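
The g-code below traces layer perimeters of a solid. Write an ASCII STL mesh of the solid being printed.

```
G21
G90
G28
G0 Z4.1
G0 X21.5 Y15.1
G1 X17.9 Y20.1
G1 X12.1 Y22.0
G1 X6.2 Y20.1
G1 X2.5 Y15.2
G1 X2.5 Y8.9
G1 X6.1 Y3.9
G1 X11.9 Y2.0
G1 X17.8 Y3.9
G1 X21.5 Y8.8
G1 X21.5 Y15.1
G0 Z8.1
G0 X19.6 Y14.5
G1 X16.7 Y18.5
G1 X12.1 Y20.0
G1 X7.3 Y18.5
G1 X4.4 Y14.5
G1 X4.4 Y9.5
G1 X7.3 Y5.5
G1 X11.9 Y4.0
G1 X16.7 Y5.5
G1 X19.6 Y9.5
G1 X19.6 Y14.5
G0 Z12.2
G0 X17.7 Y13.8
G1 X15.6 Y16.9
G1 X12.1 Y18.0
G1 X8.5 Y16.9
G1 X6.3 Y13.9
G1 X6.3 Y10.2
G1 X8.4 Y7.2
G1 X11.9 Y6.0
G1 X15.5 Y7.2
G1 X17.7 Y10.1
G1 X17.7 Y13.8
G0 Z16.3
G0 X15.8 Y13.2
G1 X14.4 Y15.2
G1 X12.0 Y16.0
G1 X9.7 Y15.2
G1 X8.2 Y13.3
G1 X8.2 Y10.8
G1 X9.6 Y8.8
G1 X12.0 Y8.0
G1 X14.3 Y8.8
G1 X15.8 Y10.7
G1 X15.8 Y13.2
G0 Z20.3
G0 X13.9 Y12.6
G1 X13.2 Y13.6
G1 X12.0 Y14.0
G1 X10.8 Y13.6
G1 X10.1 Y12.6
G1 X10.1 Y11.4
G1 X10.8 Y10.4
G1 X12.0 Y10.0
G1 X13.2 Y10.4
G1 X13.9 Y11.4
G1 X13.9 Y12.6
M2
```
solid part
  facet normal 0.0000 0.0000 -1.0000
    outer loop
      vertex 12.1 24.0 0.0
      vertex 19.1 21.7 0.0
      vertex 23.4 15.7 0.0
    endloop
  endfacet
  facet normal 0.0000 0.0000 -1.0000
    outer loop
      vertex 5.0 21.7 0.0
      vertex 12.1 24.0 0.0
      vertex 23.4 15.7 0.0
    endloop
  endfacet
  facet normal 0.0000 0.0000 -1.0000
    outer loop
      vertex 0.6 15.8 0.0
      vertex 5.0 21.7 0.0
      vertex 23.4 15.7 0.0
    endloop
  endfacet
  facet normal 0.0000 0.0000 -1.0000
    outer loop
      vertex 0.6 8.3 0.0
      vertex 0.6 15.8 0.0
      vertex 23.4 15.7 0.0
    endloop
  endfacet
  facet normal 0.0000 0.0000 -1.0000
    outer loop
      vertex 4.9 2.3 0.0
      vertex 0.6 8.3 0.0
      vertex 23.4 15.7 0.0
    endloop
  endfacet
  facet normal 0.0000 0.0000 -1.0000
    outer loop
      vertex 11.9 0.0 0.0
      vertex 4.9 2.3 0.0
      vertex 23.4 15.7 0.0
    endloop
  endfacet
  facet normal 0.0000 0.0000 -1.0000
    outer loop
      vertex 19.0 2.3 0.0
      vertex 11.9 0.0 0.0
      vertex 23.4 15.7 0.0
    endloop
  endfacet
  facet normal 0.0000 0.0000 -1.0000
    outer loop
      vertex 23.4 8.2 0.0
      vertex 19.0 2.3 0.0
      vertex 23.4 15.7 0.0
    endloop
  endfacet
  facet normal 0.7362 0.5276 0.4239
    outer loop
      vertex 23.4 15.7 0.0
      vertex 19.1 21.7 0.0
      vertex 12.0 12.0 24.4
    endloop
  endfacet
  facet normal 0.2827 0.8603 0.4243
    outer loop
      vertex 19.1 21.7 0.0
      vertex 12.1 24.0 0.0
      vertex 12.0 12.0 24.4
    endloop
  endfacet
  facet normal -0.2793 0.8621 0.4228
    outer loop
      vertex 12.1 24.0 0.0
      vertex 5.0 21.7 0.0
      vertex 12.0 12.0 24.4
    endloop
  endfacet
  facet normal -0.7262 0.5415 0.4236
    outer loop
      vertex 5.0 21.7 0.0
      vertex 0.6 15.8 0.0
      vertex 12.0 12.0 24.4
    endloop
  endfacet
  facet normal -0.9060 0.0000 0.4233
    outer loop
      vertex 0.6 15.8 0.0
      vertex 0.6 8.3 0.0
      vertex 12.0 12.0 24.4
    endloop
  endfacet
  facet normal -0.7362 -0.5276 0.4239
    outer loop
      vertex 0.6 8.3 0.0
      vertex 4.9 2.3 0.0
      vertex 12.0 12.0 24.4
    endloop
  endfacet
  facet normal -0.2827 -0.8603 0.4243
    outer loop
      vertex 4.9 2.3 0.0
      vertex 11.9 0.0 0.0
      vertex 12.0 12.0 24.4
    endloop
  endfacet
  facet normal 0.2793 -0.8621 0.4228
    outer loop
      vertex 11.9 0.0 0.0
      vertex 19.0 2.3 0.0
      vertex 12.0 12.0 24.4
    endloop
  endfacet
  facet normal 0.7262 -0.5415 0.4236
    outer loop
      vertex 19.0 2.3 0.0
      vertex 23.4 8.2 0.0
      vertex 12.0 12.0 24.4
    endloop
  endfacet
  facet normal 0.9060 0.0000 0.4233
    outer loop
      vertex 23.4 8.2 0.0
      vertex 23.4 15.7 0.0
      vertex 12.0 12.0 24.4
    endloop
  endfacet
endsolid part

The G0 Z moves step by Δz≈4.1 mm. The G1 loops shrink linearly with z, so the solid tapers from its base footprint up to z≈24.4. Closing with a flat bottom cap and the tapered top and triangulating gives 18 facets — a regular 10-sided pyramid, base circumscribed radius ≈ 12 mm, apex at z ≈ 24.4 mm.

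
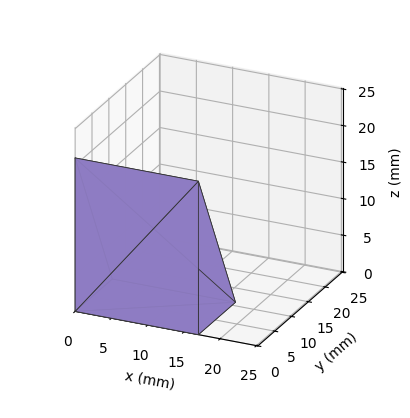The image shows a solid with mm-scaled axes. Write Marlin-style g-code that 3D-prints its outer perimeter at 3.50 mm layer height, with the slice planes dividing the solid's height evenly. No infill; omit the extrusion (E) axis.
Reading the render: the shape is a wedge (ramp): 17 × 11 mm base, rising to 21 mm along the y=0 edge and sloping linearly to z=0 at y=11 (dimensions read to the nearest mm from the axis ticks). For the g-code, the solid's height is divided into equal slices at the stated Δz and each level perimeter traced with G1 moves after a G0 lift.

; perimeter-only toolpath
G21 ; units = mm
G90 ; absolute positioning
G28 ; home
; layer 1
G0 Z3.50
G0 X0.00 Y0.00
G1 X17.00 Y0.00
G1 X17.00 Y9.17
G1 X0.00 Y9.17
G1 X0.00 Y0.00
; layer 2
G0 Z7.00
G0 X0.00 Y0.00
G1 X17.00 Y0.00
G1 X17.00 Y7.33
G1 X0.00 Y7.33
G1 X0.00 Y0.00
; layer 3
G0 Z10.50
G0 X0.00 Y0.00
G1 X17.00 Y0.00
G1 X17.00 Y5.50
G1 X0.00 Y5.50
G1 X0.00 Y0.00
; layer 4
G0 Z14.00
G0 X0.00 Y0.00
G1 X17.00 Y0.00
G1 X17.00 Y3.67
G1 X0.00 Y3.67
G1 X0.00 Y0.00
; layer 5
G0 Z17.50
G0 X0.00 Y0.00
G1 X17.00 Y0.00
G1 X17.00 Y1.83
G1 X0.00 Y1.83
G1 X0.00 Y0.00
M2 ; end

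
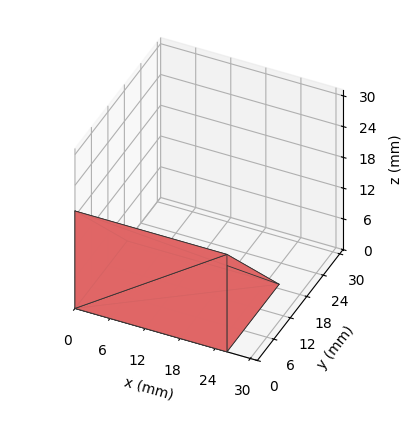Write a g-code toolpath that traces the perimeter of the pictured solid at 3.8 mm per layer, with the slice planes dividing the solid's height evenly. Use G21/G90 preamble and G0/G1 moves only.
Reading the render: the shape is a wedge (ramp): 26 × 19 mm base, rising to 19 mm along the y=0 edge and sloping linearly to z=0 at y=19 (dimensions read to the nearest mm from the axis ticks). For the g-code, the solid's height is divided into equal slices at the stated Δz and each level perimeter traced with G1 moves after a G0 lift.

; perimeter-only toolpath
G21 ; units = mm
G90 ; absolute positioning
G28 ; home
; layer 1
G0 Z3.8
G0 X0.0 Y0.0
G1 X26.0 Y0.0
G1 X26.0 Y15.2
G1 X0.0 Y15.2
G1 X0.0 Y0.0
; layer 2
G0 Z7.6
G0 X0.0 Y0.0
G1 X26.0 Y0.0
G1 X26.0 Y11.4
G1 X0.0 Y11.4
G1 X0.0 Y0.0
; layer 3
G0 Z11.4
G0 X0.0 Y0.0
G1 X26.0 Y0.0
G1 X26.0 Y7.6
G1 X0.0 Y7.6
G1 X0.0 Y0.0
; layer 4
G0 Z15.2
G0 X0.0 Y0.0
G1 X26.0 Y0.0
G1 X26.0 Y3.8
G1 X0.0 Y3.8
G1 X0.0 Y0.0
M2 ; end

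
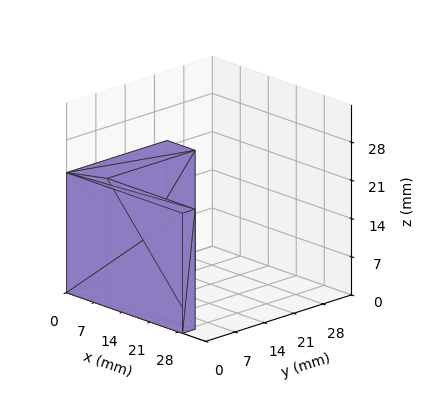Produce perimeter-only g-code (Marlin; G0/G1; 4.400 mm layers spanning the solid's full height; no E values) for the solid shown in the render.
Reading the render: the shape is an L-shaped prism: outer 29 × 24 mm, arm thicknesses ≈ 3 mm (horizontal) and 7 mm (vertical), extruded 22 mm in z (dimensions read to the nearest mm from the axis ticks). For the g-code, the solid's height is divided into equal slices at the stated Δz and each level perimeter traced with G1 moves after a G0 lift.

; perimeter-only toolpath
G21 ; units = mm
G90 ; absolute positioning
G28 ; home
; layer 1
G0 Z4.400
G0 X0.000 Y0.000
G1 X29.000 Y0.000
G1 X29.000 Y3.000
G1 X7.000 Y3.000
G1 X7.000 Y24.000
G1 X0.000 Y24.000
G1 X0.000 Y0.000
; layer 2
G0 Z8.800
G0 X0.000 Y0.000
G1 X29.000 Y0.000
G1 X29.000 Y3.000
G1 X7.000 Y3.000
G1 X7.000 Y24.000
G1 X0.000 Y24.000
G1 X0.000 Y0.000
; layer 3
G0 Z13.200
G0 X0.000 Y0.000
G1 X29.000 Y0.000
G1 X29.000 Y3.000
G1 X7.000 Y3.000
G1 X7.000 Y24.000
G1 X0.000 Y24.000
G1 X0.000 Y0.000
; layer 4
G0 Z17.600
G0 X0.000 Y0.000
G1 X29.000 Y0.000
G1 X29.000 Y3.000
G1 X7.000 Y3.000
G1 X7.000 Y24.000
G1 X0.000 Y24.000
G1 X0.000 Y0.000
; layer 5
G0 Z22.000
G0 X0.000 Y0.000
G1 X29.000 Y0.000
G1 X29.000 Y3.000
G1 X7.000 Y3.000
G1 X7.000 Y24.000
G1 X0.000 Y24.000
G1 X0.000 Y0.000
M2 ; end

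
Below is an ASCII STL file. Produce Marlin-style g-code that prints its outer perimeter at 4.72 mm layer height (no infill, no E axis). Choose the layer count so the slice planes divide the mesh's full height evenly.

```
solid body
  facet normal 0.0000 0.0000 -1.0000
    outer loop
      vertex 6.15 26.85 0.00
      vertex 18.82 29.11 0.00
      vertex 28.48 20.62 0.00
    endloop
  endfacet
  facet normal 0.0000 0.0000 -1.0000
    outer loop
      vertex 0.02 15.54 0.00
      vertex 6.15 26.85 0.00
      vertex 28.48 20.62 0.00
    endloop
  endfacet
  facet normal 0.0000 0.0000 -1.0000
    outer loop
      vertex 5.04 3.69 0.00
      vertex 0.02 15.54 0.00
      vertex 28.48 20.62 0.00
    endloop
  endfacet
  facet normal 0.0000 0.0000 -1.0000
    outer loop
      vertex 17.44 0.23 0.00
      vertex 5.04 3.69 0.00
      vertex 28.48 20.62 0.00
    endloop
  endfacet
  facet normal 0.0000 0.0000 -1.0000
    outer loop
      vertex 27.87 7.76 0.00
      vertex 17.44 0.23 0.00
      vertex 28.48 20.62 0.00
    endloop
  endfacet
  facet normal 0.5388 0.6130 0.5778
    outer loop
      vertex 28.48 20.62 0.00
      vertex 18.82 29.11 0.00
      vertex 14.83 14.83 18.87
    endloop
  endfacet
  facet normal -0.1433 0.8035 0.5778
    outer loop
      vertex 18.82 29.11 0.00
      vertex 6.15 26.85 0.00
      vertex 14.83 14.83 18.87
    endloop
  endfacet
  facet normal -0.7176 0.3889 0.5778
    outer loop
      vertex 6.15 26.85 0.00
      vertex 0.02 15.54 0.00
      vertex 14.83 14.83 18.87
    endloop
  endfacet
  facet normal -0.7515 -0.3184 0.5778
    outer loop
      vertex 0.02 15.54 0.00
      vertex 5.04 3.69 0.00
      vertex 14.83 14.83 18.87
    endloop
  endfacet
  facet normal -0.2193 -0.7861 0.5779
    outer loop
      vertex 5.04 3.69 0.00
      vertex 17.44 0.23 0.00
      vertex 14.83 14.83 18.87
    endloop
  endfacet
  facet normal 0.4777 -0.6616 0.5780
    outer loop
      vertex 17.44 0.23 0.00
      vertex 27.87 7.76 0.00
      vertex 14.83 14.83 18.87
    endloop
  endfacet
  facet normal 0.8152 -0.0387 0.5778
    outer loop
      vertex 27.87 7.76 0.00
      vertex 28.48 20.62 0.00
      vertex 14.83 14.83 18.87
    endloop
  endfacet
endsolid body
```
; perimeter-only toolpath
G21 ; units = mm
G90 ; absolute positioning
G28 ; home
; layer 1
G0 Z4.72
G0 X25.07 Y19.17
G1 X17.82 Y25.54
G1 X8.32 Y23.85
G1 X3.72 Y15.36
G1 X7.49 Y6.47
G1 X16.79 Y3.88
G1 X24.61 Y9.53
G1 X25.07 Y19.17
; layer 2
G0 Z9.44
G0 X21.66 Y17.73
G1 X16.82 Y21.97
G1 X10.49 Y20.84
G1 X7.42 Y15.18
G1 X9.94 Y9.26
G1 X16.14 Y7.53
G1 X21.35 Y11.29
G1 X21.66 Y17.73
; layer 3
G0 Z14.15
G0 X18.24 Y16.28
G1 X15.83 Y18.40
G1 X12.66 Y17.84
G1 X11.13 Y15.01
G1 X12.38 Y12.04
G1 X15.48 Y11.18
G1 X18.09 Y13.06
G1 X18.24 Y16.28
M2 ; end

The solid is a regular 7-sided pyramid, base circumscribed radius ≈ 14.8 mm, apex at z ≈ 18.9 mm. Slicing at Δz = 4.72 mm — 4 equal slices spanning the solid's height, so layer i sits at z = i·h/4 — gives 3 non-empty perimeters. Each is a 7-segment closed polygon; G0 lifts to the layer z and rapids to the start vertex, then G1 traces the edges. The cross-section shrinks linearly with z (the slice at the apex is degenerate and omitted).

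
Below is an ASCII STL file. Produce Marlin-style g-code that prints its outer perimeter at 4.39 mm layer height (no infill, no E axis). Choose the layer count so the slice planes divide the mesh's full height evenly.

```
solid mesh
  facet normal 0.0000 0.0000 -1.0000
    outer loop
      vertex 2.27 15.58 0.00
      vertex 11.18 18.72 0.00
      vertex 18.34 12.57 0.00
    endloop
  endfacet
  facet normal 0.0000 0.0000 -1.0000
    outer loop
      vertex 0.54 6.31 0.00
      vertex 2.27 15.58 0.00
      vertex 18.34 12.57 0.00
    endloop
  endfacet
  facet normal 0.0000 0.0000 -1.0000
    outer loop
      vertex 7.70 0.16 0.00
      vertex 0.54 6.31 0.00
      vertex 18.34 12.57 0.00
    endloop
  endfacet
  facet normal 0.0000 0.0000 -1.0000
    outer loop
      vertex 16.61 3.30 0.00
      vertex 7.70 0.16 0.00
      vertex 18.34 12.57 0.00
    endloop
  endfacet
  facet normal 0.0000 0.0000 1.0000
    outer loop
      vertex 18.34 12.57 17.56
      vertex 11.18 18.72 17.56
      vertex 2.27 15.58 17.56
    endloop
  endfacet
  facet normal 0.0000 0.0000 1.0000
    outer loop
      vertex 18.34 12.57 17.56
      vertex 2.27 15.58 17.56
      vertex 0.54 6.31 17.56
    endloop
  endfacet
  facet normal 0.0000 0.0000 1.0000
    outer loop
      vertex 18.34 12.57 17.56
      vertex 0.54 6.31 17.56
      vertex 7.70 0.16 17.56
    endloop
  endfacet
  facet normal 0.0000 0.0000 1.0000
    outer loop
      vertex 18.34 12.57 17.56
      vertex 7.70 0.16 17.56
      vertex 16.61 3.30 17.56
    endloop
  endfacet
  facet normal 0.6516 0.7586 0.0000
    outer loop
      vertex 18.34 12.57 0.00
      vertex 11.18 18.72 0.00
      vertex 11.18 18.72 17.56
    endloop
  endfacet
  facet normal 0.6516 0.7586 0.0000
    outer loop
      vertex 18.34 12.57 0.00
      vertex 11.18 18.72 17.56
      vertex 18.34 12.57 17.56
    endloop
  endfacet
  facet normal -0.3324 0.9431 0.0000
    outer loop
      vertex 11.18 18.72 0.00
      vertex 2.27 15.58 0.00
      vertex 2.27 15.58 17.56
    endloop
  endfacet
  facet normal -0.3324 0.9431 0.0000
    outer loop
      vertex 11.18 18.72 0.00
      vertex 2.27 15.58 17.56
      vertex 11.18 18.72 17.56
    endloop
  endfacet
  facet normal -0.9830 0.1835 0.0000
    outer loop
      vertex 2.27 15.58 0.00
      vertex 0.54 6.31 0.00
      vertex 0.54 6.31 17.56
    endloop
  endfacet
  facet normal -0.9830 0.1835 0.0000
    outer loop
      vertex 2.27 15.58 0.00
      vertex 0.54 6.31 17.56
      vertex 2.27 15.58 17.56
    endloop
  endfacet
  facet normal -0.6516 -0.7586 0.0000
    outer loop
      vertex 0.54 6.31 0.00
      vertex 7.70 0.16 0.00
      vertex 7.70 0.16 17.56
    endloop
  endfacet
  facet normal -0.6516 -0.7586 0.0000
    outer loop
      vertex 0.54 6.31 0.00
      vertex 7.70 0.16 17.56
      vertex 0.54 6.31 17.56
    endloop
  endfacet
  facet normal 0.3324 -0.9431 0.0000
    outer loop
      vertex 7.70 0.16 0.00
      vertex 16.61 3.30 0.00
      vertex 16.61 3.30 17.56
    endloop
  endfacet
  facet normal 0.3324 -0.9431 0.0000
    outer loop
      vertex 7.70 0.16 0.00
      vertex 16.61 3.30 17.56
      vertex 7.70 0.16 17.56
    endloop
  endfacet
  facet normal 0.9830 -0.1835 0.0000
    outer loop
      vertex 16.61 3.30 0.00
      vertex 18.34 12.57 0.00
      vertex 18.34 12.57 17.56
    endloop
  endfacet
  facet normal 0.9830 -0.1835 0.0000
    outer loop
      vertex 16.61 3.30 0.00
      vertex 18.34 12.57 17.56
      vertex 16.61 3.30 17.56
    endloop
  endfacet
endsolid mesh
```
; perimeter-only toolpath
G21 ; units = mm
G90 ; absolute positioning
G28 ; home
; layer 1
G0 Z4.39
G0 X18.34 Y12.57
G1 X11.18 Y18.72
G1 X2.27 Y15.58
G1 X0.54 Y6.31
G1 X7.70 Y0.16
G1 X16.61 Y3.30
G1 X18.34 Y12.57
; layer 2
G0 Z8.78
G0 X18.34 Y12.57
G1 X11.18 Y18.72
G1 X2.27 Y15.58
G1 X0.54 Y6.31
G1 X7.70 Y0.16
G1 X16.61 Y3.30
G1 X18.34 Y12.57
; layer 3
G0 Z13.17
G0 X18.34 Y12.57
G1 X11.18 Y18.72
G1 X2.27 Y15.58
G1 X0.54 Y6.31
G1 X7.70 Y0.16
G1 X16.61 Y3.30
G1 X18.34 Y12.57
; layer 4
G0 Z17.56
G0 X18.34 Y12.57
G1 X11.18 Y18.72
G1 X2.27 Y15.58
G1 X0.54 Y6.31
G1 X7.70 Y0.16
G1 X16.61 Y3.30
G1 X18.34 Y12.57
M2 ; end

The solid is a regular 6-sided prism (a cylinder approximated with 6 flat sides), circumscribed radius ≈ 9.44 mm, height ≈ 17.6 mm. Slicing at Δz = 4.39 mm — 4 equal slices spanning the solid's height, so layer i sits at z = i·h/4 — gives 4 non-empty perimeters. Each is a 6-segment closed polygon; G0 lifts to the layer z and rapids to the start vertex, then G1 traces the edges.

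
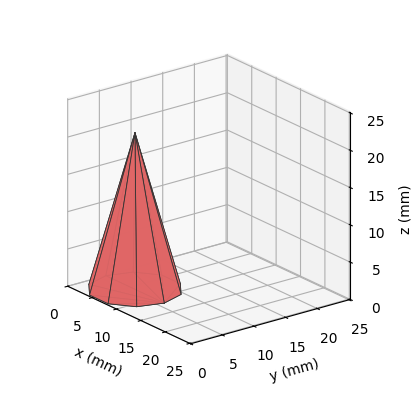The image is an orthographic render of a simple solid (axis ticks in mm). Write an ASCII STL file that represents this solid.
Reading the render: the shape is a regular 10-sided pyramid, base circumscribed radius ≈ 6 mm, apex at z ≈ 21 mm (dimensions read to the nearest mm from the axis ticks). For the STL, each face is triangulated and given an outward normal.

solid part
  facet normal 0.0000 0.0000 -1.0000
    outer loop
      vertex 7.9 11.7 0.0
      vertex 10.9 9.5 0.0
      vertex 12.0 6.0 0.0
    endloop
  endfacet
  facet normal 0.0000 0.0000 -1.0000
    outer loop
      vertex 4.1 11.7 0.0
      vertex 7.9 11.7 0.0
      vertex 12.0 6.0 0.0
    endloop
  endfacet
  facet normal 0.0000 0.0000 -1.0000
    outer loop
      vertex 1.1 9.5 0.0
      vertex 4.1 11.7 0.0
      vertex 12.0 6.0 0.0
    endloop
  endfacet
  facet normal 0.0000 0.0000 -1.0000
    outer loop
      vertex 0.0 6.0 0.0
      vertex 1.1 9.5 0.0
      vertex 12.0 6.0 0.0
    endloop
  endfacet
  facet normal 0.0000 0.0000 -1.0000
    outer loop
      vertex 1.1 2.5 0.0
      vertex 0.0 6.0 0.0
      vertex 12.0 6.0 0.0
    endloop
  endfacet
  facet normal 0.0000 0.0000 -1.0000
    outer loop
      vertex 4.1 0.3 0.0
      vertex 1.1 2.5 0.0
      vertex 12.0 6.0 0.0
    endloop
  endfacet
  facet normal 0.0000 0.0000 -1.0000
    outer loop
      vertex 7.9 0.3 0.0
      vertex 4.1 0.3 0.0
      vertex 12.0 6.0 0.0
    endloop
  endfacet
  facet normal 0.0000 0.0000 -1.0000
    outer loop
      vertex 10.9 2.5 0.0
      vertex 7.9 0.3 0.0
      vertex 12.0 6.0 0.0
    endloop
  endfacet
  facet normal 0.9204 0.2893 0.2630
    outer loop
      vertex 12.0 6.0 0.0
      vertex 10.9 9.5 0.0
      vertex 6.0 6.0 21.0
    endloop
  endfacet
  facet normal 0.5706 0.7781 0.2628
    outer loop
      vertex 10.9 9.5 0.0
      vertex 7.9 11.7 0.0
      vertex 6.0 6.0 21.0
    endloop
  endfacet
  facet normal 0.0000 0.9651 0.2620
    outer loop
      vertex 7.9 11.7 0.0
      vertex 4.1 11.7 0.0
      vertex 6.0 6.0 21.0
    endloop
  endfacet
  facet normal -0.5706 0.7781 0.2628
    outer loop
      vertex 4.1 11.7 0.0
      vertex 1.1 9.5 0.0
      vertex 6.0 6.0 21.0
    endloop
  endfacet
  facet normal -0.9204 0.2893 0.2630
    outer loop
      vertex 1.1 9.5 0.0
      vertex 0.0 6.0 0.0
      vertex 6.0 6.0 21.0
    endloop
  endfacet
  facet normal -0.9204 -0.2893 0.2630
    outer loop
      vertex 0.0 6.0 0.0
      vertex 1.1 2.5 0.0
      vertex 6.0 6.0 21.0
    endloop
  endfacet
  facet normal -0.5706 -0.7781 0.2628
    outer loop
      vertex 1.1 2.5 0.0
      vertex 4.1 0.3 0.0
      vertex 6.0 6.0 21.0
    endloop
  endfacet
  facet normal 0.0000 -0.9651 0.2620
    outer loop
      vertex 4.1 0.3 0.0
      vertex 7.9 0.3 0.0
      vertex 6.0 6.0 21.0
    endloop
  endfacet
  facet normal 0.5706 -0.7781 0.2628
    outer loop
      vertex 7.9 0.3 0.0
      vertex 10.9 2.5 0.0
      vertex 6.0 6.0 21.0
    endloop
  endfacet
  facet normal 0.9204 -0.2893 0.2630
    outer loop
      vertex 10.9 2.5 0.0
      vertex 12.0 6.0 0.0
      vertex 6.0 6.0 21.0
    endloop
  endfacet
endsolid part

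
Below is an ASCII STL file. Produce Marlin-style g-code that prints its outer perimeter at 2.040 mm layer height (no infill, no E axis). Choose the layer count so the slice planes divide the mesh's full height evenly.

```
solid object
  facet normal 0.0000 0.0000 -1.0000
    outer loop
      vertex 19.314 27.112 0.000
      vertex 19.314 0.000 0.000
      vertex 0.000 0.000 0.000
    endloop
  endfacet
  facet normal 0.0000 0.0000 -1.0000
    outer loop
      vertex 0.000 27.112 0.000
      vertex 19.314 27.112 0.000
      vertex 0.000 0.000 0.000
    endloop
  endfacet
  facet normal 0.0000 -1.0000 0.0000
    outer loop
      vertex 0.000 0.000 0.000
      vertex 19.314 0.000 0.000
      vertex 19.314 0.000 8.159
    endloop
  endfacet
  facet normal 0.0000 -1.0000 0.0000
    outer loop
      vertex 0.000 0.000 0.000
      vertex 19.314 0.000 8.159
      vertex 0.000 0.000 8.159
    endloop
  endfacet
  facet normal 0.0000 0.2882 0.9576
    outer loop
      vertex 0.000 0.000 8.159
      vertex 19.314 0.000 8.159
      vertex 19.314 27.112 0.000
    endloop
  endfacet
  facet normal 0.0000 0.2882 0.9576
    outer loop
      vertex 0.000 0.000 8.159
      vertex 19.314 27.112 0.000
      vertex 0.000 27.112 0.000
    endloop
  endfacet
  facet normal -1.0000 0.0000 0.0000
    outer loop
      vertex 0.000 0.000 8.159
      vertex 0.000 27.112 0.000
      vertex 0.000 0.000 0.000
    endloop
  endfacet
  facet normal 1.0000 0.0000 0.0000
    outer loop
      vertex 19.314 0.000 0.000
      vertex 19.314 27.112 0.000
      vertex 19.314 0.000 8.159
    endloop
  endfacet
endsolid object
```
; perimeter-only toolpath
G21 ; units = mm
G90 ; absolute positioning
G28 ; home
; layer 1
G0 Z2.040
G0 X0.000 Y0.000
G1 X19.314 Y0.000
G1 X19.314 Y20.334
G1 X0.000 Y20.334
G1 X0.000 Y0.000
; layer 2
G0 Z4.080
G0 X0.000 Y0.000
G1 X19.314 Y0.000
G1 X19.314 Y13.556
G1 X0.000 Y13.556
G1 X0.000 Y0.000
; layer 3
G0 Z6.119
G0 X0.000 Y0.000
G1 X19.314 Y0.000
G1 X19.314 Y6.778
G1 X0.000 Y6.778
G1 X0.000 Y0.000
M2 ; end

The solid is a wedge (ramp): 19.3 × 27.1 mm base, rising to 8.16 mm along the y=0 edge and sloping linearly to z=0 at y=27.1. Slicing at Δz = 2.040 mm — 4 equal slices spanning the solid's height, so layer i sits at z = i·h/4 — gives 3 non-empty perimeters. Each is a 4-segment closed polygon; G0 lifts to the layer z and rapids to the start vertex, then G1 traces the edges. The cross-section shrinks linearly with z (the slice at the apex is degenerate and omitted).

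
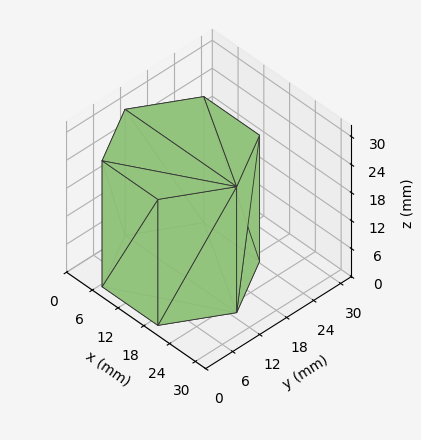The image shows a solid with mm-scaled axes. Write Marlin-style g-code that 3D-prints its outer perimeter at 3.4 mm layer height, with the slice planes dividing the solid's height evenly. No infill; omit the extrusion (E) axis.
Reading the render: the shape is a regular 6-sided prism (a cylinder approximated with 6 flat sides), circumscribed radius ≈ 13 mm, height ≈ 27 mm (dimensions read to the nearest mm from the axis ticks). For the g-code, the solid's height is divided into equal slices at the stated Δz and each level perimeter traced with G1 moves after a G0 lift.

; perimeter-only toolpath
G21 ; units = mm
G90 ; absolute positioning
G28 ; home
; layer 1
G0 Z3.4
G0 X26.0 Y13.0
G1 X19.5 Y24.3
G1 X6.5 Y24.3
G1 X0.0 Y13.0
G1 X6.5 Y1.7
G1 X19.5 Y1.7
G1 X26.0 Y13.0
; layer 2
G0 Z6.8
G0 X26.0 Y13.0
G1 X19.5 Y24.3
G1 X6.5 Y24.3
G1 X0.0 Y13.0
G1 X6.5 Y1.7
G1 X19.5 Y1.7
G1 X26.0 Y13.0
; layer 3
G0 Z10.1
G0 X26.0 Y13.0
G1 X19.5 Y24.3
G1 X6.5 Y24.3
G1 X0.0 Y13.0
G1 X6.5 Y1.7
G1 X19.5 Y1.7
G1 X26.0 Y13.0
; layer 4
G0 Z13.5
G0 X26.0 Y13.0
G1 X19.5 Y24.3
G1 X6.5 Y24.3
G1 X0.0 Y13.0
G1 X6.5 Y1.7
G1 X19.5 Y1.7
G1 X26.0 Y13.0
; layer 5
G0 Z16.9
G0 X26.0 Y13.0
G1 X19.5 Y24.3
G1 X6.5 Y24.3
G1 X0.0 Y13.0
G1 X6.5 Y1.7
G1 X19.5 Y1.7
G1 X26.0 Y13.0
; layer 6
G0 Z20.2
G0 X26.0 Y13.0
G1 X19.5 Y24.3
G1 X6.5 Y24.3
G1 X0.0 Y13.0
G1 X6.5 Y1.7
G1 X19.5 Y1.7
G1 X26.0 Y13.0
; layer 7
G0 Z23.6
G0 X26.0 Y13.0
G1 X19.5 Y24.3
G1 X6.5 Y24.3
G1 X0.0 Y13.0
G1 X6.5 Y1.7
G1 X19.5 Y1.7
G1 X26.0 Y13.0
; layer 8
G0 Z27.0
G0 X26.0 Y13.0
G1 X19.5 Y24.3
G1 X6.5 Y24.3
G1 X0.0 Y13.0
G1 X6.5 Y1.7
G1 X19.5 Y1.7
G1 X26.0 Y13.0
M2 ; end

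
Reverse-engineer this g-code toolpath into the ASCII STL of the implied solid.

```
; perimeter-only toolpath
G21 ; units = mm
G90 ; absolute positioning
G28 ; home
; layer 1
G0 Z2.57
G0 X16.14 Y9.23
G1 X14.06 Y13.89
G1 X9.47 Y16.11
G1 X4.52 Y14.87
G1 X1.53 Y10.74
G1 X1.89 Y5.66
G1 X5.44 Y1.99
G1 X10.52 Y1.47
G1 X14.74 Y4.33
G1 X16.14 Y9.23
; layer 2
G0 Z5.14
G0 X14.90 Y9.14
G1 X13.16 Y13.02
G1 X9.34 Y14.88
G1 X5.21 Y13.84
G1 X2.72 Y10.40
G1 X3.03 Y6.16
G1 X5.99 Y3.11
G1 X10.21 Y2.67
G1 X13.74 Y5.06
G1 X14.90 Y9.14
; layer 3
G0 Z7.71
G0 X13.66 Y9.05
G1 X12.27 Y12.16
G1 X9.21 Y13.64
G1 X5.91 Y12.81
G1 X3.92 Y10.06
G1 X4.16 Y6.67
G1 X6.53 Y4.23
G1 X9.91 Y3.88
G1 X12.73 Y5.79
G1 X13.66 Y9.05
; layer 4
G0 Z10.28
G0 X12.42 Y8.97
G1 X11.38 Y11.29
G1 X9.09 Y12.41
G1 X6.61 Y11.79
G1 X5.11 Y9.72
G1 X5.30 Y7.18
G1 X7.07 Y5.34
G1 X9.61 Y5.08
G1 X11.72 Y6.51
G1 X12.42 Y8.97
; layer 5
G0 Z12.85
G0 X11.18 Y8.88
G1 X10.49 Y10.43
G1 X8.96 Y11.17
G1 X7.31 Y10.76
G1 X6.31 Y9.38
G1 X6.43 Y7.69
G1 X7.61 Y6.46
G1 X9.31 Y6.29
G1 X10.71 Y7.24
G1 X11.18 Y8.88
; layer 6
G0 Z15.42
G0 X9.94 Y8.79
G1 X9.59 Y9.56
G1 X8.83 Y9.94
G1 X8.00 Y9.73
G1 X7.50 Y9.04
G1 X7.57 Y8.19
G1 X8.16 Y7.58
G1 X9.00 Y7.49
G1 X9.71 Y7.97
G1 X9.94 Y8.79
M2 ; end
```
solid part
  facet normal 0.0000 0.0000 -1.0000
    outer loop
      vertex 9.60 17.35 0.00
      vertex 14.95 14.75 0.00
      vertex 17.38 9.32 0.00
    endloop
  endfacet
  facet normal 0.0000 0.0000 -1.0000
    outer loop
      vertex 3.82 15.90 0.00
      vertex 9.60 17.35 0.00
      vertex 17.38 9.32 0.00
    endloop
  endfacet
  facet normal 0.0000 0.0000 -1.0000
    outer loop
      vertex 0.33 11.08 0.00
      vertex 3.82 15.90 0.00
      vertex 17.38 9.32 0.00
    endloop
  endfacet
  facet normal 0.0000 0.0000 -1.0000
    outer loop
      vertex 0.76 5.15 0.00
      vertex 0.33 11.08 0.00
      vertex 17.38 9.32 0.00
    endloop
  endfacet
  facet normal 0.0000 0.0000 -1.0000
    outer loop
      vertex 4.90 0.87 0.00
      vertex 0.76 5.15 0.00
      vertex 17.38 9.32 0.00
    endloop
  endfacet
  facet normal 0.0000 0.0000 -1.0000
    outer loop
      vertex 10.82 0.26 0.00
      vertex 4.90 0.87 0.00
      vertex 17.38 9.32 0.00
    endloop
  endfacet
  facet normal 0.0000 0.0000 -1.0000
    outer loop
      vertex 15.75 3.60 0.00
      vertex 10.82 0.26 0.00
      vertex 17.38 9.32 0.00
    endloop
  endfacet
  facet normal 0.8310 0.3719 0.4138
    outer loop
      vertex 17.38 9.32 0.00
      vertex 14.95 14.75 0.00
      vertex 8.70 8.70 17.99
    endloop
  endfacet
  facet normal 0.3980 0.8189 0.4136
    outer loop
      vertex 14.95 14.75 0.00
      vertex 9.60 17.35 0.00
      vertex 8.70 8.70 17.99
    endloop
  endfacet
  facet normal -0.2215 0.8831 0.4135
    outer loop
      vertex 9.60 17.35 0.00
      vertex 3.82 15.90 0.00
      vertex 8.70 8.70 17.99
    endloop
  endfacet
  facet normal -0.7374 0.5339 0.4137
    outer loop
      vertex 3.82 15.90 0.00
      vertex 0.33 11.08 0.00
      vertex 8.70 8.70 17.99
    endloop
  endfacet
  facet normal -0.9080 -0.0658 0.4137
    outer loop
      vertex 0.33 11.08 0.00
      vertex 0.76 5.15 0.00
      vertex 8.70 8.70 17.99
    endloop
  endfacet
  facet normal -0.6544 -0.6330 0.4137
    outer loop
      vertex 0.76 5.15 0.00
      vertex 4.90 0.87 0.00
      vertex 8.70 8.70 17.99
    endloop
  endfacet
  facet normal -0.0933 -0.9056 0.4138
    outer loop
      vertex 4.90 0.87 0.00
      vertex 10.82 0.26 0.00
      vertex 8.70 8.70 17.99
    endloop
  endfacet
  facet normal 0.5106 -0.7537 0.4138
    outer loop
      vertex 10.82 0.26 0.00
      vertex 15.75 3.60 0.00
      vertex 8.70 8.70 17.99
    endloop
  endfacet
  facet normal 0.8755 -0.2495 0.4138
    outer loop
      vertex 15.75 3.60 0.00
      vertex 17.38 9.32 0.00
      vertex 8.70 8.70 17.99
    endloop
  endfacet
endsolid part

The G0 Z moves step by Δz≈2.57 mm. The G1 loops shrink linearly with z, so the solid tapers from its base footprint up to z≈18. Closing with a flat bottom cap and the tapered top and triangulating gives 16 facets — a regular 9-sided pyramid, base circumscribed radius ≈ 8.7 mm, apex at z ≈ 18 mm.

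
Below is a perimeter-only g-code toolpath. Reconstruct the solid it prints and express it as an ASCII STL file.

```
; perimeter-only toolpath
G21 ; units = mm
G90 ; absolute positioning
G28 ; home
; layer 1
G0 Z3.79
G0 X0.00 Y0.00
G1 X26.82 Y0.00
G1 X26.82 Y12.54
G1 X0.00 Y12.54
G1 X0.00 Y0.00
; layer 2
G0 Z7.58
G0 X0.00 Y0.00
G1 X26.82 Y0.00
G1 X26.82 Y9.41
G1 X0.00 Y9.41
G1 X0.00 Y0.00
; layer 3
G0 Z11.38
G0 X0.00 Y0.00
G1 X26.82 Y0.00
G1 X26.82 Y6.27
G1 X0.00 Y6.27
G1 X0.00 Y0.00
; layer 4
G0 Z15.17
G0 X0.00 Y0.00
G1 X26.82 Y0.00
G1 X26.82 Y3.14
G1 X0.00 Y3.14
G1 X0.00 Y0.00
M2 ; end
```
solid part
  facet normal 0.0000 0.0000 -1.0000
    outer loop
      vertex 26.82 15.68 0.00
      vertex 26.82 0.00 0.00
      vertex 0.00 0.00 0.00
    endloop
  endfacet
  facet normal 0.0000 0.0000 -1.0000
    outer loop
      vertex 0.00 15.68 0.00
      vertex 26.82 15.68 0.00
      vertex 0.00 0.00 0.00
    endloop
  endfacet
  facet normal 0.0000 -1.0000 0.0000
    outer loop
      vertex 0.00 0.00 0.00
      vertex 26.82 0.00 0.00
      vertex 26.82 0.00 18.96
    endloop
  endfacet
  facet normal 0.0000 -1.0000 0.0000
    outer loop
      vertex 0.00 0.00 0.00
      vertex 26.82 0.00 18.96
      vertex 0.00 0.00 18.96
    endloop
  endfacet
  facet normal 0.0000 0.7706 0.6373
    outer loop
      vertex 0.00 0.00 18.96
      vertex 26.82 0.00 18.96
      vertex 26.82 15.68 0.00
    endloop
  endfacet
  facet normal 0.0000 0.7706 0.6373
    outer loop
      vertex 0.00 0.00 18.96
      vertex 26.82 15.68 0.00
      vertex 0.00 15.68 0.00
    endloop
  endfacet
  facet normal -1.0000 0.0000 0.0000
    outer loop
      vertex 0.00 0.00 18.96
      vertex 0.00 15.68 0.00
      vertex 0.00 0.00 0.00
    endloop
  endfacet
  facet normal 1.0000 0.0000 0.0000
    outer loop
      vertex 26.82 0.00 0.00
      vertex 26.82 15.68 0.00
      vertex 26.82 0.00 18.96
    endloop
  endfacet
endsolid part

The G0 Z moves step by Δz≈3.79 mm. The G1 loops shrink linearly with z, so the solid tapers from its base footprint up to z≈19. Closing with a flat bottom cap and the tapered top and triangulating gives 8 facets — a wedge (ramp): 26.8 × 15.7 mm base, rising to 19 mm along the y=0 edge and sloping linearly to z=0 at y=15.7.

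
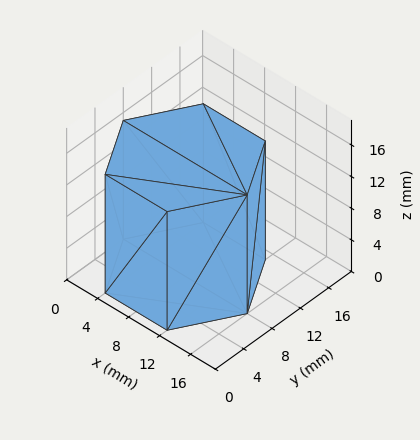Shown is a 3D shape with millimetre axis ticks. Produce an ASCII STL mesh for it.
Reading the render: the shape is a regular 6-sided prism (a cylinder approximated with 6 flat sides), circumscribed radius ≈ 8 mm, height ≈ 15 mm (dimensions read to the nearest mm from the axis ticks). For the STL, each face is triangulated and given an outward normal.

solid part
  facet normal 0.0000 0.0000 -1.0000
    outer loop
      vertex 4.00 14.93 0.00
      vertex 12.00 14.93 0.00
      vertex 16.00 8.00 0.00
    endloop
  endfacet
  facet normal 0.0000 0.0000 -1.0000
    outer loop
      vertex 0.00 8.00 0.00
      vertex 4.00 14.93 0.00
      vertex 16.00 8.00 0.00
    endloop
  endfacet
  facet normal 0.0000 0.0000 -1.0000
    outer loop
      vertex 4.00 1.07 0.00
      vertex 0.00 8.00 0.00
      vertex 16.00 8.00 0.00
    endloop
  endfacet
  facet normal 0.0000 0.0000 -1.0000
    outer loop
      vertex 12.00 1.07 0.00
      vertex 4.00 1.07 0.00
      vertex 16.00 8.00 0.00
    endloop
  endfacet
  facet normal 0.0000 0.0000 1.0000
    outer loop
      vertex 16.00 8.00 15.00
      vertex 12.00 14.93 15.00
      vertex 4.00 14.93 15.00
    endloop
  endfacet
  facet normal 0.0000 0.0000 1.0000
    outer loop
      vertex 16.00 8.00 15.00
      vertex 4.00 14.93 15.00
      vertex 0.00 8.00 15.00
    endloop
  endfacet
  facet normal 0.0000 0.0000 1.0000
    outer loop
      vertex 16.00 8.00 15.00
      vertex 0.00 8.00 15.00
      vertex 4.00 1.07 15.00
    endloop
  endfacet
  facet normal 0.0000 0.0000 1.0000
    outer loop
      vertex 16.00 8.00 15.00
      vertex 4.00 1.07 15.00
      vertex 12.00 1.07 15.00
    endloop
  endfacet
  facet normal 0.8661 0.4999 0.0000
    outer loop
      vertex 16.00 8.00 0.00
      vertex 12.00 14.93 0.00
      vertex 12.00 14.93 15.00
    endloop
  endfacet
  facet normal 0.8661 0.4999 0.0000
    outer loop
      vertex 16.00 8.00 0.00
      vertex 12.00 14.93 15.00
      vertex 16.00 8.00 15.00
    endloop
  endfacet
  facet normal 0.0000 1.0000 0.0000
    outer loop
      vertex 12.00 14.93 0.00
      vertex 4.00 14.93 0.00
      vertex 4.00 14.93 15.00
    endloop
  endfacet
  facet normal 0.0000 1.0000 0.0000
    outer loop
      vertex 12.00 14.93 0.00
      vertex 4.00 14.93 15.00
      vertex 12.00 14.93 15.00
    endloop
  endfacet
  facet normal -0.8661 0.4999 0.0000
    outer loop
      vertex 4.00 14.93 0.00
      vertex 0.00 8.00 0.00
      vertex 0.00 8.00 15.00
    endloop
  endfacet
  facet normal -0.8661 0.4999 0.0000
    outer loop
      vertex 4.00 14.93 0.00
      vertex 0.00 8.00 15.00
      vertex 4.00 14.93 15.00
    endloop
  endfacet
  facet normal -0.8661 -0.4999 0.0000
    outer loop
      vertex 0.00 8.00 0.00
      vertex 4.00 1.07 0.00
      vertex 4.00 1.07 15.00
    endloop
  endfacet
  facet normal -0.8661 -0.4999 0.0000
    outer loop
      vertex 0.00 8.00 0.00
      vertex 4.00 1.07 15.00
      vertex 0.00 8.00 15.00
    endloop
  endfacet
  facet normal 0.0000 -1.0000 0.0000
    outer loop
      vertex 4.00 1.07 0.00
      vertex 12.00 1.07 0.00
      vertex 12.00 1.07 15.00
    endloop
  endfacet
  facet normal 0.0000 -1.0000 0.0000
    outer loop
      vertex 4.00 1.07 0.00
      vertex 12.00 1.07 15.00
      vertex 4.00 1.07 15.00
    endloop
  endfacet
  facet normal 0.8661 -0.4999 0.0000
    outer loop
      vertex 12.00 1.07 0.00
      vertex 16.00 8.00 0.00
      vertex 16.00 8.00 15.00
    endloop
  endfacet
  facet normal 0.8661 -0.4999 0.0000
    outer loop
      vertex 12.00 1.07 0.00
      vertex 16.00 8.00 15.00
      vertex 12.00 1.07 15.00
    endloop
  endfacet
endsolid part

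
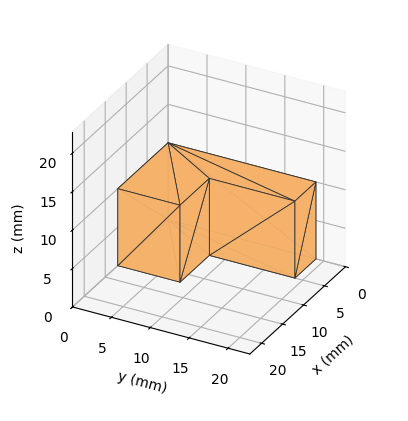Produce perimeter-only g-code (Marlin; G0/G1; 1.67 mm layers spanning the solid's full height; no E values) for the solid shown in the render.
Reading the render: the shape is an L-shaped prism: outer 12 × 19 mm, arm thicknesses ≈ 8 mm (horizontal) and 5 mm (vertical), extruded 10 mm in z (dimensions read to the nearest mm from the axis ticks). For the g-code, the solid's height is divided into equal slices at the stated Δz and each level perimeter traced with G1 moves after a G0 lift.

; perimeter-only toolpath
G21 ; units = mm
G90 ; absolute positioning
G28 ; home
; layer 1
G0 Z1.67
G0 X0.00 Y0.00
G1 X12.00 Y0.00
G1 X12.00 Y8.00
G1 X5.00 Y8.00
G1 X5.00 Y19.00
G1 X0.00 Y19.00
G1 X0.00 Y0.00
; layer 2
G0 Z3.33
G0 X0.00 Y0.00
G1 X12.00 Y0.00
G1 X12.00 Y8.00
G1 X5.00 Y8.00
G1 X5.00 Y19.00
G1 X0.00 Y19.00
G1 X0.00 Y0.00
; layer 3
G0 Z5.00
G0 X0.00 Y0.00
G1 X12.00 Y0.00
G1 X12.00 Y8.00
G1 X5.00 Y8.00
G1 X5.00 Y19.00
G1 X0.00 Y19.00
G1 X0.00 Y0.00
; layer 4
G0 Z6.67
G0 X0.00 Y0.00
G1 X12.00 Y0.00
G1 X12.00 Y8.00
G1 X5.00 Y8.00
G1 X5.00 Y19.00
G1 X0.00 Y19.00
G1 X0.00 Y0.00
; layer 5
G0 Z8.33
G0 X0.00 Y0.00
G1 X12.00 Y0.00
G1 X12.00 Y8.00
G1 X5.00 Y8.00
G1 X5.00 Y19.00
G1 X0.00 Y19.00
G1 X0.00 Y0.00
; layer 6
G0 Z10.00
G0 X0.00 Y0.00
G1 X12.00 Y0.00
G1 X12.00 Y8.00
G1 X5.00 Y8.00
G1 X5.00 Y19.00
G1 X0.00 Y19.00
G1 X0.00 Y0.00
M2 ; end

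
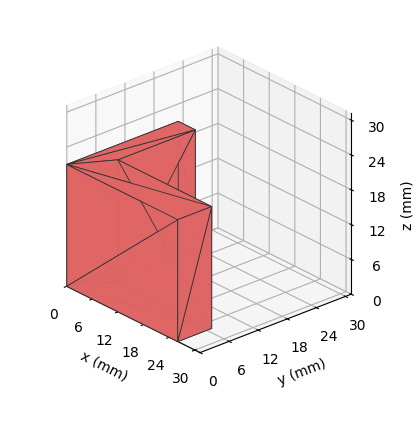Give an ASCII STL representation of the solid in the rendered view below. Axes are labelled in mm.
Reading the render: the shape is an L-shaped prism: outer 26 × 23 mm, arm thicknesses ≈ 7 mm (horizontal) and 4 mm (vertical), extruded 21 mm in z (dimensions read to the nearest mm from the axis ticks). For the STL, each face is triangulated and given an outward normal.

solid part
  facet normal 0.0000 0.0000 -1.0000
    outer loop
      vertex 26.000 7.000 0.000
      vertex 26.000 0.000 0.000
      vertex 0.000 0.000 0.000
    endloop
  endfacet
  facet normal 0.0000 0.0000 -1.0000
    outer loop
      vertex 4.000 7.000 0.000
      vertex 26.000 7.000 0.000
      vertex 0.000 0.000 0.000
    endloop
  endfacet
  facet normal 0.0000 0.0000 -1.0000
    outer loop
      vertex 4.000 23.000 0.000
      vertex 4.000 7.000 0.000
      vertex 0.000 0.000 0.000
    endloop
  endfacet
  facet normal 0.0000 0.0000 -1.0000
    outer loop
      vertex 0.000 23.000 0.000
      vertex 4.000 23.000 0.000
      vertex 0.000 0.000 0.000
    endloop
  endfacet
  facet normal 0.0000 0.0000 1.0000
    outer loop
      vertex 0.000 0.000 21.000
      vertex 26.000 0.000 21.000
      vertex 26.000 7.000 21.000
    endloop
  endfacet
  facet normal 0.0000 0.0000 1.0000
    outer loop
      vertex 0.000 0.000 21.000
      vertex 26.000 7.000 21.000
      vertex 4.000 7.000 21.000
    endloop
  endfacet
  facet normal 0.0000 0.0000 1.0000
    outer loop
      vertex 0.000 0.000 21.000
      vertex 4.000 7.000 21.000
      vertex 4.000 23.000 21.000
    endloop
  endfacet
  facet normal 0.0000 0.0000 1.0000
    outer loop
      vertex 0.000 0.000 21.000
      vertex 4.000 23.000 21.000
      vertex 0.000 23.000 21.000
    endloop
  endfacet
  facet normal 0.0000 -1.0000 0.0000
    outer loop
      vertex 0.000 0.000 0.000
      vertex 26.000 0.000 0.000
      vertex 26.000 0.000 21.000
    endloop
  endfacet
  facet normal 0.0000 -1.0000 0.0000
    outer loop
      vertex 0.000 0.000 0.000
      vertex 26.000 0.000 21.000
      vertex 0.000 0.000 21.000
    endloop
  endfacet
  facet normal 1.0000 0.0000 0.0000
    outer loop
      vertex 26.000 0.000 0.000
      vertex 26.000 7.000 0.000
      vertex 26.000 7.000 21.000
    endloop
  endfacet
  facet normal 1.0000 0.0000 0.0000
    outer loop
      vertex 26.000 0.000 0.000
      vertex 26.000 7.000 21.000
      vertex 26.000 0.000 21.000
    endloop
  endfacet
  facet normal 0.0000 1.0000 0.0000
    outer loop
      vertex 26.000 7.000 0.000
      vertex 4.000 7.000 0.000
      vertex 4.000 7.000 21.000
    endloop
  endfacet
  facet normal 0.0000 1.0000 0.0000
    outer loop
      vertex 26.000 7.000 0.000
      vertex 4.000 7.000 21.000
      vertex 26.000 7.000 21.000
    endloop
  endfacet
  facet normal 1.0000 0.0000 0.0000
    outer loop
      vertex 4.000 7.000 0.000
      vertex 4.000 23.000 0.000
      vertex 4.000 23.000 21.000
    endloop
  endfacet
  facet normal 1.0000 0.0000 0.0000
    outer loop
      vertex 4.000 7.000 0.000
      vertex 4.000 23.000 21.000
      vertex 4.000 7.000 21.000
    endloop
  endfacet
  facet normal 0.0000 1.0000 0.0000
    outer loop
      vertex 4.000 23.000 0.000
      vertex 0.000 23.000 0.000
      vertex 0.000 23.000 21.000
    endloop
  endfacet
  facet normal 0.0000 1.0000 0.0000
    outer loop
      vertex 4.000 23.000 0.000
      vertex 0.000 23.000 21.000
      vertex 4.000 23.000 21.000
    endloop
  endfacet
  facet normal -1.0000 0.0000 0.0000
    outer loop
      vertex 0.000 23.000 0.000
      vertex 0.000 0.000 0.000
      vertex 0.000 0.000 21.000
    endloop
  endfacet
  facet normal -1.0000 0.0000 0.0000
    outer loop
      vertex 0.000 23.000 0.000
      vertex 0.000 0.000 21.000
      vertex 0.000 23.000 21.000
    endloop
  endfacet
endsolid part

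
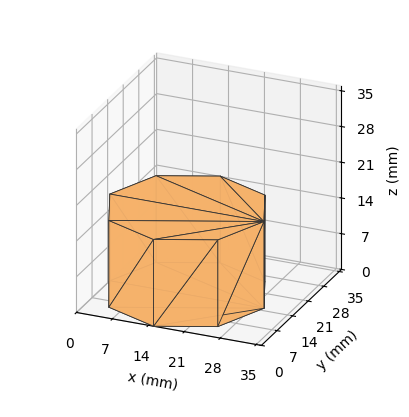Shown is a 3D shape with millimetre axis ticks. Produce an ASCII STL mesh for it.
Reading the render: the shape is a regular 8-sided prism (a cylinder approximated with 8 flat sides), circumscribed radius ≈ 15 mm, height ≈ 17 mm (dimensions read to the nearest mm from the axis ticks). For the STL, each face is triangulated and given an outward normal.

solid part
  facet normal 0.0000 0.0000 -1.0000
    outer loop
      vertex 15.0 30.0 0.0
      vertex 25.6 25.6 0.0
      vertex 30.0 15.0 0.0
    endloop
  endfacet
  facet normal 0.0000 0.0000 -1.0000
    outer loop
      vertex 4.4 25.6 0.0
      vertex 15.0 30.0 0.0
      vertex 30.0 15.0 0.0
    endloop
  endfacet
  facet normal 0.0000 0.0000 -1.0000
    outer loop
      vertex 0.0 15.0 0.0
      vertex 4.4 25.6 0.0
      vertex 30.0 15.0 0.0
    endloop
  endfacet
  facet normal 0.0000 0.0000 -1.0000
    outer loop
      vertex 4.4 4.4 0.0
      vertex 0.0 15.0 0.0
      vertex 30.0 15.0 0.0
    endloop
  endfacet
  facet normal 0.0000 0.0000 -1.0000
    outer loop
      vertex 15.0 0.0 0.0
      vertex 4.4 4.4 0.0
      vertex 30.0 15.0 0.0
    endloop
  endfacet
  facet normal 0.0000 0.0000 -1.0000
    outer loop
      vertex 25.6 4.4 0.0
      vertex 15.0 0.0 0.0
      vertex 30.0 15.0 0.0
    endloop
  endfacet
  facet normal 0.0000 0.0000 1.0000
    outer loop
      vertex 30.0 15.0 17.0
      vertex 25.6 25.6 17.0
      vertex 15.0 30.0 17.0
    endloop
  endfacet
  facet normal 0.0000 0.0000 1.0000
    outer loop
      vertex 30.0 15.0 17.0
      vertex 15.0 30.0 17.0
      vertex 4.4 25.6 17.0
    endloop
  endfacet
  facet normal 0.0000 0.0000 1.0000
    outer loop
      vertex 30.0 15.0 17.0
      vertex 4.4 25.6 17.0
      vertex 0.0 15.0 17.0
    endloop
  endfacet
  facet normal 0.0000 0.0000 1.0000
    outer loop
      vertex 30.0 15.0 17.0
      vertex 0.0 15.0 17.0
      vertex 4.4 4.4 17.0
    endloop
  endfacet
  facet normal 0.0000 0.0000 1.0000
    outer loop
      vertex 30.0 15.0 17.0
      vertex 4.4 4.4 17.0
      vertex 15.0 0.0 17.0
    endloop
  endfacet
  facet normal 0.0000 0.0000 1.0000
    outer loop
      vertex 30.0 15.0 17.0
      vertex 15.0 0.0 17.0
      vertex 25.6 4.4 17.0
    endloop
  endfacet
  facet normal 0.9236 0.3834 0.0000
    outer loop
      vertex 30.0 15.0 0.0
      vertex 25.6 25.6 0.0
      vertex 25.6 25.6 17.0
    endloop
  endfacet
  facet normal 0.9236 0.3834 0.0000
    outer loop
      vertex 30.0 15.0 0.0
      vertex 25.6 25.6 17.0
      vertex 30.0 15.0 17.0
    endloop
  endfacet
  facet normal 0.3834 0.9236 0.0000
    outer loop
      vertex 25.6 25.6 0.0
      vertex 15.0 30.0 0.0
      vertex 15.0 30.0 17.0
    endloop
  endfacet
  facet normal 0.3834 0.9236 0.0000
    outer loop
      vertex 25.6 25.6 0.0
      vertex 15.0 30.0 17.0
      vertex 25.6 25.6 17.0
    endloop
  endfacet
  facet normal -0.3834 0.9236 0.0000
    outer loop
      vertex 15.0 30.0 0.0
      vertex 4.4 25.6 0.0
      vertex 4.4 25.6 17.0
    endloop
  endfacet
  facet normal -0.3834 0.9236 0.0000
    outer loop
      vertex 15.0 30.0 0.0
      vertex 4.4 25.6 17.0
      vertex 15.0 30.0 17.0
    endloop
  endfacet
  facet normal -0.9236 0.3834 0.0000
    outer loop
      vertex 4.4 25.6 0.0
      vertex 0.0 15.0 0.0
      vertex 0.0 15.0 17.0
    endloop
  endfacet
  facet normal -0.9236 0.3834 0.0000
    outer loop
      vertex 4.4 25.6 0.0
      vertex 0.0 15.0 17.0
      vertex 4.4 25.6 17.0
    endloop
  endfacet
  facet normal -0.9236 -0.3834 0.0000
    outer loop
      vertex 0.0 15.0 0.0
      vertex 4.4 4.4 0.0
      vertex 4.4 4.4 17.0
    endloop
  endfacet
  facet normal -0.9236 -0.3834 0.0000
    outer loop
      vertex 0.0 15.0 0.0
      vertex 4.4 4.4 17.0
      vertex 0.0 15.0 17.0
    endloop
  endfacet
  facet normal -0.3834 -0.9236 0.0000
    outer loop
      vertex 4.4 4.4 0.0
      vertex 15.0 0.0 0.0
      vertex 15.0 0.0 17.0
    endloop
  endfacet
  facet normal -0.3834 -0.9236 0.0000
    outer loop
      vertex 4.4 4.4 0.0
      vertex 15.0 0.0 17.0
      vertex 4.4 4.4 17.0
    endloop
  endfacet
  facet normal 0.3834 -0.9236 0.0000
    outer loop
      vertex 15.0 0.0 0.0
      vertex 25.6 4.4 0.0
      vertex 25.6 4.4 17.0
    endloop
  endfacet
  facet normal 0.3834 -0.9236 0.0000
    outer loop
      vertex 15.0 0.0 0.0
      vertex 25.6 4.4 17.0
      vertex 15.0 0.0 17.0
    endloop
  endfacet
  facet normal 0.9236 -0.3834 0.0000
    outer loop
      vertex 25.6 4.4 0.0
      vertex 30.0 15.0 0.0
      vertex 30.0 15.0 17.0
    endloop
  endfacet
  facet normal 0.9236 -0.3834 0.0000
    outer loop
      vertex 25.6 4.4 0.0
      vertex 30.0 15.0 17.0
      vertex 25.6 4.4 17.0
    endloop
  endfacet
endsolid part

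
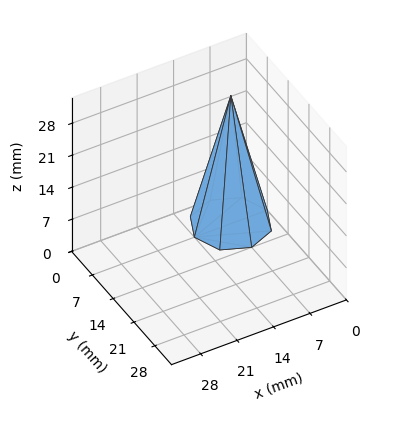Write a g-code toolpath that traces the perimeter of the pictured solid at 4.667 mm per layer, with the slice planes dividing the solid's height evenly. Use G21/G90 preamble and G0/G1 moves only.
Reading the render: the shape is a regular 8-sided pyramid, base circumscribed radius ≈ 7 mm, apex at z ≈ 28 mm (dimensions read to the nearest mm from the axis ticks). For the g-code, the solid's height is divided into equal slices at the stated Δz and each level perimeter traced with G1 moves after a G0 lift.

; perimeter-only toolpath
G21 ; units = mm
G90 ; absolute positioning
G28 ; home
; layer 1
G0 Z4.667
G0 X12.833 Y7.000
G1 X11.125 Y11.125
G1 X7.000 Y12.833
G1 X2.875 Y11.125
G1 X1.167 Y7.000
G1 X2.875 Y2.875
G1 X7.000 Y1.167
G1 X11.125 Y2.875
G1 X12.833 Y7.000
; layer 2
G0 Z9.333
G0 X11.667 Y7.000
G1 X10.300 Y10.300
G1 X7.000 Y11.667
G1 X3.700 Y10.300
G1 X2.333 Y7.000
G1 X3.700 Y3.700
G1 X7.000 Y2.333
G1 X10.300 Y3.700
G1 X11.667 Y7.000
; layer 3
G0 Z14.000
G0 X10.500 Y7.000
G1 X9.475 Y9.475
G1 X7.000 Y10.500
G1 X4.525 Y9.475
G1 X3.500 Y7.000
G1 X4.525 Y4.525
G1 X7.000 Y3.500
G1 X9.475 Y4.525
G1 X10.500 Y7.000
; layer 4
G0 Z18.667
G0 X9.333 Y7.000
G1 X8.650 Y8.650
G1 X7.000 Y9.333
G1 X5.350 Y8.650
G1 X4.667 Y7.000
G1 X5.350 Y5.350
G1 X7.000 Y4.667
G1 X8.650 Y5.350
G1 X9.333 Y7.000
; layer 5
G0 Z23.333
G0 X8.167 Y7.000
G1 X7.825 Y7.825
G1 X7.000 Y8.167
G1 X6.175 Y7.825
G1 X5.833 Y7.000
G1 X6.175 Y6.175
G1 X7.000 Y5.833
G1 X7.825 Y6.175
G1 X8.167 Y7.000
M2 ; end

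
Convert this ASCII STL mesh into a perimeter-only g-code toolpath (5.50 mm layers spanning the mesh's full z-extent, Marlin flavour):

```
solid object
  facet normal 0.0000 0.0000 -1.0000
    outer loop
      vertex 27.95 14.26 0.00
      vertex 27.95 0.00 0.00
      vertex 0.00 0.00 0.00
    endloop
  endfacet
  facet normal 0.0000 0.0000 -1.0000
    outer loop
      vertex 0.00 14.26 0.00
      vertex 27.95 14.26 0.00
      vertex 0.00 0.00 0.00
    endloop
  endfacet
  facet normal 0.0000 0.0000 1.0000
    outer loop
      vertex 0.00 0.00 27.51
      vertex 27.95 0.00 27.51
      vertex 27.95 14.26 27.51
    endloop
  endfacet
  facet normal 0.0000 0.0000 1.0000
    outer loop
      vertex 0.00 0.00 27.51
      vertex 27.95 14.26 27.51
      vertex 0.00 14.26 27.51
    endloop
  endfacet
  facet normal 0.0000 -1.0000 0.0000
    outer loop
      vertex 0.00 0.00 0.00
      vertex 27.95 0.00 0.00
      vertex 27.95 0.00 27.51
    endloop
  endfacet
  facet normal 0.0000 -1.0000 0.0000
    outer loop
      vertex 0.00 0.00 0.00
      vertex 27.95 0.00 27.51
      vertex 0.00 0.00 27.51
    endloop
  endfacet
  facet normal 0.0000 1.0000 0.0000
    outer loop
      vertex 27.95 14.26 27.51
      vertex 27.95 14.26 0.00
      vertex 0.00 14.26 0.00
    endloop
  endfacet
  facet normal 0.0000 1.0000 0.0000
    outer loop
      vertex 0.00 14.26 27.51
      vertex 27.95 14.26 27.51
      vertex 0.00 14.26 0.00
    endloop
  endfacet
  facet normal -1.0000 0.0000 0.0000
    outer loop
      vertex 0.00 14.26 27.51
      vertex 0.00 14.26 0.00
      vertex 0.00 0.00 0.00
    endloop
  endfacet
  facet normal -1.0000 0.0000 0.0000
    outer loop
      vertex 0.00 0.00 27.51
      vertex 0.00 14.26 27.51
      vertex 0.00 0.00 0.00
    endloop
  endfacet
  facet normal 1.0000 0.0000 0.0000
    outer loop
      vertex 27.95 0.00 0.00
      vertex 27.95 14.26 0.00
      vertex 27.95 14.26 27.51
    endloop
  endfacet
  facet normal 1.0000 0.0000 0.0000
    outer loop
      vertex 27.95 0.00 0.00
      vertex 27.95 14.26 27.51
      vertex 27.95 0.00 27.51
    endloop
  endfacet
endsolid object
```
; perimeter-only toolpath
G21 ; units = mm
G90 ; absolute positioning
G28 ; home
; layer 1
G0 Z5.50
G0 X0.00 Y0.00
G1 X27.95 Y0.00
G1 X27.95 Y14.26
G1 X0.00 Y14.26
G1 X0.00 Y0.00
; layer 2
G0 Z11.00
G0 X0.00 Y0.00
G1 X27.95 Y0.00
G1 X27.95 Y14.26
G1 X0.00 Y14.26
G1 X0.00 Y0.00
; layer 3
G0 Z16.51
G0 X0.00 Y0.00
G1 X27.95 Y0.00
G1 X27.95 Y14.26
G1 X0.00 Y14.26
G1 X0.00 Y0.00
; layer 4
G0 Z22.01
G0 X0.00 Y0.00
G1 X27.95 Y0.00
G1 X27.95 Y14.26
G1 X0.00 Y14.26
G1 X0.00 Y0.00
; layer 5
G0 Z27.51
G0 X0.00 Y0.00
G1 X27.95 Y0.00
G1 X27.95 Y14.26
G1 X0.00 Y14.26
G1 X0.00 Y0.00
M2 ; end

The solid is a rectangular box, roughly 27.9 × 14.3 mm footprint and 27.5 mm tall. Slicing at Δz = 5.50 mm — 5 equal slices spanning the solid's height, so layer i sits at z = i·h/5 — gives 5 non-empty perimeters. Each is a 4-segment closed polygon; G0 lifts to the layer z and rapids to the start vertex, then G1 traces the edges.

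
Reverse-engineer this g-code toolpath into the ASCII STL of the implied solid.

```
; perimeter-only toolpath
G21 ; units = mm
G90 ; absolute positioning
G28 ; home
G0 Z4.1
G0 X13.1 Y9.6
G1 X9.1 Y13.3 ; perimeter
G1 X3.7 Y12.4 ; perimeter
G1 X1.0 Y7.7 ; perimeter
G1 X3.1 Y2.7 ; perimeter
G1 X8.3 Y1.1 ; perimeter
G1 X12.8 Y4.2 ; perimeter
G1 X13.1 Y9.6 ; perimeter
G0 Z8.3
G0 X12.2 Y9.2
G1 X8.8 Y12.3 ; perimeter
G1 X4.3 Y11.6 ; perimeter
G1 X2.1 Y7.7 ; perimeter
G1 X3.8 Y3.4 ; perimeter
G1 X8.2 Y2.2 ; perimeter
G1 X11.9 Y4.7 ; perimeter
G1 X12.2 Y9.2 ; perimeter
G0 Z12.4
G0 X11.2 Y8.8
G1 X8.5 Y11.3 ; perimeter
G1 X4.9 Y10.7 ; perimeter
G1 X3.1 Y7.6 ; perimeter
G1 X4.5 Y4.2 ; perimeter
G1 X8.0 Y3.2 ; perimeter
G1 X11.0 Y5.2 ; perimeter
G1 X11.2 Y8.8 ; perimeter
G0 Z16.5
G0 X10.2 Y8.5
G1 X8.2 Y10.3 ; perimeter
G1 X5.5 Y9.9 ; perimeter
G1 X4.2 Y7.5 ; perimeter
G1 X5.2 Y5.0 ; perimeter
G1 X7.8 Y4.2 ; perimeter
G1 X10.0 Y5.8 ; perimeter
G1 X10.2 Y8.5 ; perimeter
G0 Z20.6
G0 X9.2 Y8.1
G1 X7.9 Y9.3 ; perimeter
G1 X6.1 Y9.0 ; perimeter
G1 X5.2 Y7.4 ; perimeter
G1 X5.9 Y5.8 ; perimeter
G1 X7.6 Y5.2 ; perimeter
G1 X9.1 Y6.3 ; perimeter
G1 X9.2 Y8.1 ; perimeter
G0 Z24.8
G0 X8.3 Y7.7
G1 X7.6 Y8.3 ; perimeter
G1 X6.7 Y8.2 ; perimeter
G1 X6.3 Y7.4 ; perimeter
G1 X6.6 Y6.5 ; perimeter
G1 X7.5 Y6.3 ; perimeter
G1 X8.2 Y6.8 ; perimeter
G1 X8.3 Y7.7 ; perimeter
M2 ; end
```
solid part
  facet normal 0.0000 0.0000 -1.0000
    outer loop
      vertex 3.1 13.3 0.0
      vertex 9.4 14.3 0.0
      vertex 14.1 10.0 0.0
    endloop
  endfacet
  facet normal 0.0000 0.0000 -1.0000
    outer loop
      vertex 0.0 7.8 0.0
      vertex 3.1 13.3 0.0
      vertex 14.1 10.0 0.0
    endloop
  endfacet
  facet normal 0.0000 0.0000 -1.0000
    outer loop
      vertex 2.4 1.9 0.0
      vertex 0.0 7.8 0.0
      vertex 14.1 10.0 0.0
    endloop
  endfacet
  facet normal 0.0000 0.0000 -1.0000
    outer loop
      vertex 8.5 0.1 0.0
      vertex 2.4 1.9 0.0
      vertex 14.1 10.0 0.0
    endloop
  endfacet
  facet normal 0.0000 0.0000 -1.0000
    outer loop
      vertex 13.7 3.7 0.0
      vertex 8.5 0.1 0.0
      vertex 14.1 10.0 0.0
    endloop
  endfacet
  facet normal 0.6582 0.7194 0.2221
    outer loop
      vertex 14.1 10.0 0.0
      vertex 9.4 14.3 0.0
      vertex 7.3 7.3 28.9
    endloop
  endfacet
  facet normal -0.1529 0.9630 0.2221
    outer loop
      vertex 9.4 14.3 0.0
      vertex 3.1 13.3 0.0
      vertex 7.3 7.3 28.9
    endloop
  endfacet
  facet normal -0.8493 0.4787 0.2228
    outer loop
      vertex 3.1 13.3 0.0
      vertex 0.0 7.8 0.0
      vertex 7.3 7.3 28.9
    endloop
  endfacet
  facet normal -0.9032 -0.3674 0.2218
    outer loop
      vertex 0.0 7.8 0.0
      vertex 2.4 1.9 0.0
      vertex 7.3 7.3 28.9
    endloop
  endfacet
  facet normal -0.2760 -0.9353 0.2216
    outer loop
      vertex 2.4 1.9 0.0
      vertex 8.5 0.1 0.0
      vertex 7.3 7.3 28.9
    endloop
  endfacet
  facet normal 0.5549 -0.8015 0.2227
    outer loop
      vertex 8.5 0.1 0.0
      vertex 13.7 3.7 0.0
      vertex 7.3 7.3 28.9
    endloop
  endfacet
  facet normal 0.9728 -0.0618 0.2231
    outer loop
      vertex 13.7 3.7 0.0
      vertex 14.1 10.0 0.0
      vertex 7.3 7.3 28.9
    endloop
  endfacet
endsolid part

The G0 Z moves step by Δz≈4.1 mm. The G1 loops shrink linearly with z, so the solid tapers from its base footprint up to z≈28.9. Closing with a flat bottom cap and the tapered top and triangulating gives 12 facets — a regular 7-sided pyramid, base circumscribed radius ≈ 7.3 mm, apex at z ≈ 28.9 mm.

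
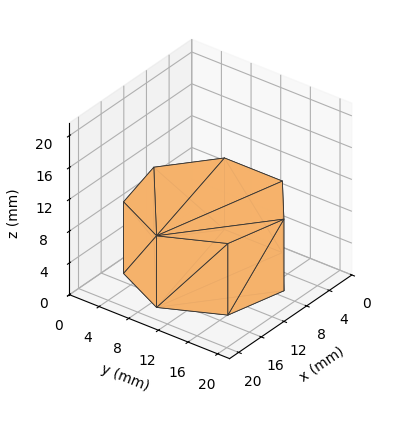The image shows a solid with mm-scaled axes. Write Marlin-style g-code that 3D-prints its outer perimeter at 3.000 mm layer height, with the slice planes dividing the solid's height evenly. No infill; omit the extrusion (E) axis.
Reading the render: the shape is a regular 7-sided prism (a cylinder approximated with 7 flat sides), circumscribed radius ≈ 9 mm, height ≈ 9 mm (dimensions read to the nearest mm from the axis ticks). For the g-code, the solid's height is divided into equal slices at the stated Δz and each level perimeter traced with G1 moves after a G0 lift.

; perimeter-only toolpath
G21 ; units = mm
G90 ; absolute positioning
G28 ; home
; layer 1
G0 Z3.000
G0 X18.000 Y9.000
G1 X14.611 Y16.036
G1 X6.997 Y17.774
G1 X0.891 Y12.905
G1 X0.891 Y5.095
G1 X6.997 Y0.226
G1 X14.611 Y1.964
G1 X18.000 Y9.000
; layer 2
G0 Z6.000
G0 X18.000 Y9.000
G1 X14.611 Y16.036
G1 X6.997 Y17.774
G1 X0.891 Y12.905
G1 X0.891 Y5.095
G1 X6.997 Y0.226
G1 X14.611 Y1.964
G1 X18.000 Y9.000
; layer 3
G0 Z9.000
G0 X18.000 Y9.000
G1 X14.611 Y16.036
G1 X6.997 Y17.774
G1 X0.891 Y12.905
G1 X0.891 Y5.095
G1 X6.997 Y0.226
G1 X14.611 Y1.964
G1 X18.000 Y9.000
M2 ; end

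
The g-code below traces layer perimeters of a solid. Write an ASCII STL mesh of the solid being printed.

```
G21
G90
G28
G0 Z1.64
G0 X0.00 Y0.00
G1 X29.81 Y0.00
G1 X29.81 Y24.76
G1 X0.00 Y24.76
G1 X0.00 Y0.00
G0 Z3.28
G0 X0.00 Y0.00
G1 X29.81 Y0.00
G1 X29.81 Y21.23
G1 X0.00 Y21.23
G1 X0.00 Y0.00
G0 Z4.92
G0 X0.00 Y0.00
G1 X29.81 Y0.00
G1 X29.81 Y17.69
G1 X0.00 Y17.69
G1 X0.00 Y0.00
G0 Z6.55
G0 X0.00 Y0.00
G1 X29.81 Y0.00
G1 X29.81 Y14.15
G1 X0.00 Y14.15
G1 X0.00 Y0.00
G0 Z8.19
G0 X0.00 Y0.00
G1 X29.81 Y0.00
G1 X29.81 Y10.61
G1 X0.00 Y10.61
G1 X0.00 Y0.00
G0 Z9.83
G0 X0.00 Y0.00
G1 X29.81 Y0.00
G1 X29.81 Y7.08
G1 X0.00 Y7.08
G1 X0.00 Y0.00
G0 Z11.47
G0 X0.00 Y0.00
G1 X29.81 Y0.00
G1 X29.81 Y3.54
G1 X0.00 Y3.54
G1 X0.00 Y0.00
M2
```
solid part
  facet normal 0.0000 0.0000 -1.0000
    outer loop
      vertex 29.81 28.30 0.00
      vertex 29.81 0.00 0.00
      vertex 0.00 0.00 0.00
    endloop
  endfacet
  facet normal 0.0000 0.0000 -1.0000
    outer loop
      vertex 0.00 28.30 0.00
      vertex 29.81 28.30 0.00
      vertex 0.00 0.00 0.00
    endloop
  endfacet
  facet normal 0.0000 -1.0000 0.0000
    outer loop
      vertex 0.00 0.00 0.00
      vertex 29.81 0.00 0.00
      vertex 29.81 0.00 13.11
    endloop
  endfacet
  facet normal 0.0000 -1.0000 0.0000
    outer loop
      vertex 0.00 0.00 0.00
      vertex 29.81 0.00 13.11
      vertex 0.00 0.00 13.11
    endloop
  endfacet
  facet normal 0.0000 0.4203 0.9074
    outer loop
      vertex 0.00 0.00 13.11
      vertex 29.81 0.00 13.11
      vertex 29.81 28.30 0.00
    endloop
  endfacet
  facet normal 0.0000 0.4203 0.9074
    outer loop
      vertex 0.00 0.00 13.11
      vertex 29.81 28.30 0.00
      vertex 0.00 28.30 0.00
    endloop
  endfacet
  facet normal -1.0000 0.0000 0.0000
    outer loop
      vertex 0.00 0.00 13.11
      vertex 0.00 28.30 0.00
      vertex 0.00 0.00 0.00
    endloop
  endfacet
  facet normal 1.0000 0.0000 0.0000
    outer loop
      vertex 29.81 0.00 0.00
      vertex 29.81 28.30 0.00
      vertex 29.81 0.00 13.11
    endloop
  endfacet
endsolid part

The G0 Z moves step by Δz≈1.64 mm. The G1 loops shrink linearly with z, so the solid tapers from its base footprint up to z≈13.1. Closing with a flat bottom cap and the tapered top and triangulating gives 8 facets — a wedge (ramp): 29.8 × 28.3 mm base, rising to 13.1 mm along the y=0 edge and sloping linearly to z=0 at y=28.3.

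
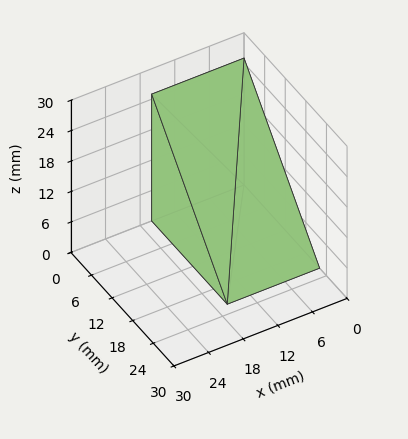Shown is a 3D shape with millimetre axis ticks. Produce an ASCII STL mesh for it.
Reading the render: the shape is a wedge (ramp): 16 × 22 mm base, rising to 25 mm along the y=0 edge and sloping linearly to z=0 at y=22 (dimensions read to the nearest mm from the axis ticks). For the STL, each face is triangulated and given an outward normal.

solid part
  facet normal 0.0000 0.0000 -1.0000
    outer loop
      vertex 16.0 22.0 0.0
      vertex 16.0 0.0 0.0
      vertex 0.0 0.0 0.0
    endloop
  endfacet
  facet normal 0.0000 0.0000 -1.0000
    outer loop
      vertex 0.0 22.0 0.0
      vertex 16.0 22.0 0.0
      vertex 0.0 0.0 0.0
    endloop
  endfacet
  facet normal 0.0000 -1.0000 0.0000
    outer loop
      vertex 0.0 0.0 0.0
      vertex 16.0 0.0 0.0
      vertex 16.0 0.0 25.0
    endloop
  endfacet
  facet normal 0.0000 -1.0000 0.0000
    outer loop
      vertex 0.0 0.0 0.0
      vertex 16.0 0.0 25.0
      vertex 0.0 0.0 25.0
    endloop
  endfacet
  facet normal 0.0000 0.7507 0.6606
    outer loop
      vertex 0.0 0.0 25.0
      vertex 16.0 0.0 25.0
      vertex 16.0 22.0 0.0
    endloop
  endfacet
  facet normal 0.0000 0.7507 0.6606
    outer loop
      vertex 0.0 0.0 25.0
      vertex 16.0 22.0 0.0
      vertex 0.0 22.0 0.0
    endloop
  endfacet
  facet normal -1.0000 0.0000 0.0000
    outer loop
      vertex 0.0 0.0 25.0
      vertex 0.0 22.0 0.0
      vertex 0.0 0.0 0.0
    endloop
  endfacet
  facet normal 1.0000 0.0000 0.0000
    outer loop
      vertex 16.0 0.0 0.0
      vertex 16.0 22.0 0.0
      vertex 16.0 0.0 25.0
    endloop
  endfacet
endsolid part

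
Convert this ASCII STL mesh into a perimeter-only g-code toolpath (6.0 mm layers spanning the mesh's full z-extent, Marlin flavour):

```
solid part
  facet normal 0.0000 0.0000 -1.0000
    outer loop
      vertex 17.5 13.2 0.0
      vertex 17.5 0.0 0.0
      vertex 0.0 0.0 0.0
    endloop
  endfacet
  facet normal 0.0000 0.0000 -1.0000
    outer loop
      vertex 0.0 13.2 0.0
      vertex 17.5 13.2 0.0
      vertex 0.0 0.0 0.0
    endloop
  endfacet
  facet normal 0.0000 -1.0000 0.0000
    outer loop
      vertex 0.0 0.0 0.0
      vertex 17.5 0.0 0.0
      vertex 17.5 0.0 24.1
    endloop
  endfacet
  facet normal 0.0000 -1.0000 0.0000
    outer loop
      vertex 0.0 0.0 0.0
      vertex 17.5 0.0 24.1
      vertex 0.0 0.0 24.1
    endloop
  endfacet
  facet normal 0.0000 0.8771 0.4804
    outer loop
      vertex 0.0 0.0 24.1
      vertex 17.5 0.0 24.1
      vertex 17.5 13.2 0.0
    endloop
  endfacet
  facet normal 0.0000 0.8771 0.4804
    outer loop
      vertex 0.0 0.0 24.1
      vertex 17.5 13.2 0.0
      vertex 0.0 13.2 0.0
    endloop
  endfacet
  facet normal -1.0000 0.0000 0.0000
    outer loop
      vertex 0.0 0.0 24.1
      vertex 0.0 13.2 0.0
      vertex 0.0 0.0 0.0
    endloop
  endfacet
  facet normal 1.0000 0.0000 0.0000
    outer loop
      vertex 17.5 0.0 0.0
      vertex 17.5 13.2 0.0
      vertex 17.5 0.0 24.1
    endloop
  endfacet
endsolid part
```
; perimeter-only toolpath
G21 ; units = mm
G90 ; absolute positioning
G28 ; home
; layer 1
G0 Z6.0
G0 X0.0 Y0.0
G1 X17.5 Y0.0
G1 X17.5 Y9.9
G1 X0.0 Y9.9
G1 X0.0 Y0.0
; layer 2
G0 Z12.1
G0 X0.0 Y0.0
G1 X17.5 Y0.0
G1 X17.5 Y6.6
G1 X0.0 Y6.6
G1 X0.0 Y0.0
; layer 3
G0 Z18.1
G0 X0.0 Y0.0
G1 X17.5 Y0.0
G1 X17.5 Y3.3
G1 X0.0 Y3.3
G1 X0.0 Y0.0
M2 ; end

The solid is a wedge (ramp): 17.5 × 13.2 mm base, rising to 24.1 mm along the y=0 edge and sloping linearly to z=0 at y=13.2. Slicing at Δz = 6.0 mm — 4 equal slices spanning the solid's height, so layer i sits at z = i·h/4 — gives 3 non-empty perimeters. Each is a 4-segment closed polygon; G0 lifts to the layer z and rapids to the start vertex, then G1 traces the edges. The cross-section shrinks linearly with z (the slice at the apex is degenerate and omitted).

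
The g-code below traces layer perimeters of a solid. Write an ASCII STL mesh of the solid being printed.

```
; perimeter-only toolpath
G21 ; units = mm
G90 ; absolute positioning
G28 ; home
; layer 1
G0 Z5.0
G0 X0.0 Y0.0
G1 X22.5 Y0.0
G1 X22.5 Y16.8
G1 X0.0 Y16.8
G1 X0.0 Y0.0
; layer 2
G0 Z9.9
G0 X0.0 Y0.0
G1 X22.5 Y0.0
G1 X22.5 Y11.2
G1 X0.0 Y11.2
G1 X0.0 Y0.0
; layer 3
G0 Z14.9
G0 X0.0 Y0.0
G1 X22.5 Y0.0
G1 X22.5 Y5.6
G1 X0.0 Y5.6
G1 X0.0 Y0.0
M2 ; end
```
solid part
  facet normal 0.0000 0.0000 -1.0000
    outer loop
      vertex 22.5 22.4 0.0
      vertex 22.5 0.0 0.0
      vertex 0.0 0.0 0.0
    endloop
  endfacet
  facet normal 0.0000 0.0000 -1.0000
    outer loop
      vertex 0.0 22.4 0.0
      vertex 22.5 22.4 0.0
      vertex 0.0 0.0 0.0
    endloop
  endfacet
  facet normal 0.0000 -1.0000 0.0000
    outer loop
      vertex 0.0 0.0 0.0
      vertex 22.5 0.0 0.0
      vertex 22.5 0.0 19.9
    endloop
  endfacet
  facet normal 0.0000 -1.0000 0.0000
    outer loop
      vertex 0.0 0.0 0.0
      vertex 22.5 0.0 19.9
      vertex 0.0 0.0 19.9
    endloop
  endfacet
  facet normal 0.0000 0.6642 0.7476
    outer loop
      vertex 0.0 0.0 19.9
      vertex 22.5 0.0 19.9
      vertex 22.5 22.4 0.0
    endloop
  endfacet
  facet normal 0.0000 0.6642 0.7476
    outer loop
      vertex 0.0 0.0 19.9
      vertex 22.5 22.4 0.0
      vertex 0.0 22.4 0.0
    endloop
  endfacet
  facet normal -1.0000 0.0000 0.0000
    outer loop
      vertex 0.0 0.0 19.9
      vertex 0.0 22.4 0.0
      vertex 0.0 0.0 0.0
    endloop
  endfacet
  facet normal 1.0000 0.0000 0.0000
    outer loop
      vertex 22.5 0.0 0.0
      vertex 22.5 22.4 0.0
      vertex 22.5 0.0 19.9
    endloop
  endfacet
endsolid part

The G0 Z moves step by Δz≈5.0 mm. The G1 loops shrink linearly with z, so the solid tapers from its base footprint up to z≈19.9. Closing with a flat bottom cap and the tapered top and triangulating gives 8 facets — a wedge (ramp): 22.5 × 22.4 mm base, rising to 19.9 mm along the y=0 edge and sloping linearly to z=0 at y=22.4.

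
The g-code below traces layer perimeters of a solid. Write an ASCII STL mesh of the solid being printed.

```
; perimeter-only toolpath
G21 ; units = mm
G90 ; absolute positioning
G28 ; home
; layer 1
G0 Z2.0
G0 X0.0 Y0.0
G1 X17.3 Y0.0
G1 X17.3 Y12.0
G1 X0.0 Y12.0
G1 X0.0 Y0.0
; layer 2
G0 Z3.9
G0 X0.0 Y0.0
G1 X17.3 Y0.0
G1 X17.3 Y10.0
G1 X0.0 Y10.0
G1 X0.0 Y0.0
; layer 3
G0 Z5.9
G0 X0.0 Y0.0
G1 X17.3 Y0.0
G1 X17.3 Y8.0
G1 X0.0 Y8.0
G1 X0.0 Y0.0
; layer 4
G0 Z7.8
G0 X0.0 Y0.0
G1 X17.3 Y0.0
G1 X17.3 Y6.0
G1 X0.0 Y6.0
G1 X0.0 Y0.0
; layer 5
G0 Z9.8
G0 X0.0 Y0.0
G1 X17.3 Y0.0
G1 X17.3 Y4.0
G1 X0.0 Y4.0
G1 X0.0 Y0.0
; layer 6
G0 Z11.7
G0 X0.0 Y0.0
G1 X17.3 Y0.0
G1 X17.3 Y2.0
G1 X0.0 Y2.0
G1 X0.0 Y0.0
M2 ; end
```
solid part
  facet normal 0.0000 0.0000 -1.0000
    outer loop
      vertex 17.3 14.0 0.0
      vertex 17.3 0.0 0.0
      vertex 0.0 0.0 0.0
    endloop
  endfacet
  facet normal 0.0000 0.0000 -1.0000
    outer loop
      vertex 0.0 14.0 0.0
      vertex 17.3 14.0 0.0
      vertex 0.0 0.0 0.0
    endloop
  endfacet
  facet normal 0.0000 -1.0000 0.0000
    outer loop
      vertex 0.0 0.0 0.0
      vertex 17.3 0.0 0.0
      vertex 17.3 0.0 13.7
    endloop
  endfacet
  facet normal 0.0000 -1.0000 0.0000
    outer loop
      vertex 0.0 0.0 0.0
      vertex 17.3 0.0 13.7
      vertex 0.0 0.0 13.7
    endloop
  endfacet
  facet normal 0.0000 0.6994 0.7147
    outer loop
      vertex 0.0 0.0 13.7
      vertex 17.3 0.0 13.7
      vertex 17.3 14.0 0.0
    endloop
  endfacet
  facet normal 0.0000 0.6994 0.7147
    outer loop
      vertex 0.0 0.0 13.7
      vertex 17.3 14.0 0.0
      vertex 0.0 14.0 0.0
    endloop
  endfacet
  facet normal -1.0000 0.0000 0.0000
    outer loop
      vertex 0.0 0.0 13.7
      vertex 0.0 14.0 0.0
      vertex 0.0 0.0 0.0
    endloop
  endfacet
  facet normal 1.0000 0.0000 0.0000
    outer loop
      vertex 17.3 0.0 0.0
      vertex 17.3 14.0 0.0
      vertex 17.3 0.0 13.7
    endloop
  endfacet
endsolid part

The G0 Z moves step by Δz≈2.0 mm. The G1 loops shrink linearly with z, so the solid tapers from its base footprint up to z≈13.7. Closing with a flat bottom cap and the tapered top and triangulating gives 8 facets — a wedge (ramp): 17.3 × 14 mm base, rising to 13.7 mm along the y=0 edge and sloping linearly to z=0 at y=14.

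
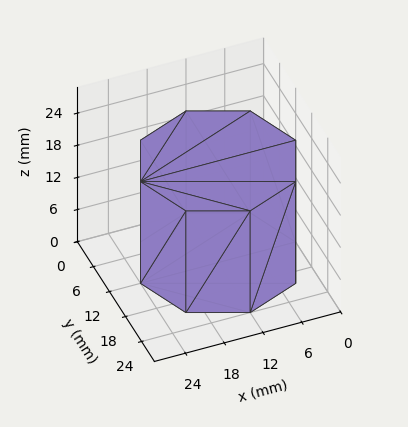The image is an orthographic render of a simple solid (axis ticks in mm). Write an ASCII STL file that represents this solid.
Reading the render: the shape is a regular 8-sided prism (a cylinder approximated with 8 flat sides), circumscribed radius ≈ 12 mm, height ≈ 19 mm (dimensions read to the nearest mm from the axis ticks). For the STL, each face is triangulated and given an outward normal.

solid part
  facet normal 0.0000 0.0000 -1.0000
    outer loop
      vertex 12.00 24.00 0.00
      vertex 20.49 20.49 0.00
      vertex 24.00 12.00 0.00
    endloop
  endfacet
  facet normal 0.0000 0.0000 -1.0000
    outer loop
      vertex 3.51 20.49 0.00
      vertex 12.00 24.00 0.00
      vertex 24.00 12.00 0.00
    endloop
  endfacet
  facet normal 0.0000 0.0000 -1.0000
    outer loop
      vertex 0.00 12.00 0.00
      vertex 3.51 20.49 0.00
      vertex 24.00 12.00 0.00
    endloop
  endfacet
  facet normal 0.0000 0.0000 -1.0000
    outer loop
      vertex 3.51 3.51 0.00
      vertex 0.00 12.00 0.00
      vertex 24.00 12.00 0.00
    endloop
  endfacet
  facet normal 0.0000 0.0000 -1.0000
    outer loop
      vertex 12.00 0.00 0.00
      vertex 3.51 3.51 0.00
      vertex 24.00 12.00 0.00
    endloop
  endfacet
  facet normal 0.0000 0.0000 -1.0000
    outer loop
      vertex 20.49 3.51 0.00
      vertex 12.00 0.00 0.00
      vertex 24.00 12.00 0.00
    endloop
  endfacet
  facet normal 0.0000 0.0000 1.0000
    outer loop
      vertex 24.00 12.00 19.00
      vertex 20.49 20.49 19.00
      vertex 12.00 24.00 19.00
    endloop
  endfacet
  facet normal 0.0000 0.0000 1.0000
    outer loop
      vertex 24.00 12.00 19.00
      vertex 12.00 24.00 19.00
      vertex 3.51 20.49 19.00
    endloop
  endfacet
  facet normal 0.0000 0.0000 1.0000
    outer loop
      vertex 24.00 12.00 19.00
      vertex 3.51 20.49 19.00
      vertex 0.00 12.00 19.00
    endloop
  endfacet
  facet normal 0.0000 0.0000 1.0000
    outer loop
      vertex 24.00 12.00 19.00
      vertex 0.00 12.00 19.00
      vertex 3.51 3.51 19.00
    endloop
  endfacet
  facet normal 0.0000 0.0000 1.0000
    outer loop
      vertex 24.00 12.00 19.00
      vertex 3.51 3.51 19.00
      vertex 12.00 0.00 19.00
    endloop
  endfacet
  facet normal 0.0000 0.0000 1.0000
    outer loop
      vertex 24.00 12.00 19.00
      vertex 12.00 0.00 19.00
      vertex 20.49 3.51 19.00
    endloop
  endfacet
  facet normal 0.9241 0.3821 0.0000
    outer loop
      vertex 24.00 12.00 0.00
      vertex 20.49 20.49 0.00
      vertex 20.49 20.49 19.00
    endloop
  endfacet
  facet normal 0.9241 0.3821 0.0000
    outer loop
      vertex 24.00 12.00 0.00
      vertex 20.49 20.49 19.00
      vertex 24.00 12.00 19.00
    endloop
  endfacet
  facet normal 0.3821 0.9241 0.0000
    outer loop
      vertex 20.49 20.49 0.00
      vertex 12.00 24.00 0.00
      vertex 12.00 24.00 19.00
    endloop
  endfacet
  facet normal 0.3821 0.9241 0.0000
    outer loop
      vertex 20.49 20.49 0.00
      vertex 12.00 24.00 19.00
      vertex 20.49 20.49 19.00
    endloop
  endfacet
  facet normal -0.3821 0.9241 0.0000
    outer loop
      vertex 12.00 24.00 0.00
      vertex 3.51 20.49 0.00
      vertex 3.51 20.49 19.00
    endloop
  endfacet
  facet normal -0.3821 0.9241 0.0000
    outer loop
      vertex 12.00 24.00 0.00
      vertex 3.51 20.49 19.00
      vertex 12.00 24.00 19.00
    endloop
  endfacet
  facet normal -0.9241 0.3821 0.0000
    outer loop
      vertex 3.51 20.49 0.00
      vertex 0.00 12.00 0.00
      vertex 0.00 12.00 19.00
    endloop
  endfacet
  facet normal -0.9241 0.3821 0.0000
    outer loop
      vertex 3.51 20.49 0.00
      vertex 0.00 12.00 19.00
      vertex 3.51 20.49 19.00
    endloop
  endfacet
  facet normal -0.9241 -0.3821 0.0000
    outer loop
      vertex 0.00 12.00 0.00
      vertex 3.51 3.51 0.00
      vertex 3.51 3.51 19.00
    endloop
  endfacet
  facet normal -0.9241 -0.3821 0.0000
    outer loop
      vertex 0.00 12.00 0.00
      vertex 3.51 3.51 19.00
      vertex 0.00 12.00 19.00
    endloop
  endfacet
  facet normal -0.3821 -0.9241 0.0000
    outer loop
      vertex 3.51 3.51 0.00
      vertex 12.00 0.00 0.00
      vertex 12.00 0.00 19.00
    endloop
  endfacet
  facet normal -0.3821 -0.9241 0.0000
    outer loop
      vertex 3.51 3.51 0.00
      vertex 12.00 0.00 19.00
      vertex 3.51 3.51 19.00
    endloop
  endfacet
  facet normal 0.3821 -0.9241 0.0000
    outer loop
      vertex 12.00 0.00 0.00
      vertex 20.49 3.51 0.00
      vertex 20.49 3.51 19.00
    endloop
  endfacet
  facet normal 0.3821 -0.9241 0.0000
    outer loop
      vertex 12.00 0.00 0.00
      vertex 20.49 3.51 19.00
      vertex 12.00 0.00 19.00
    endloop
  endfacet
  facet normal 0.9241 -0.3821 0.0000
    outer loop
      vertex 20.49 3.51 0.00
      vertex 24.00 12.00 0.00
      vertex 24.00 12.00 19.00
    endloop
  endfacet
  facet normal 0.9241 -0.3821 0.0000
    outer loop
      vertex 20.49 3.51 0.00
      vertex 24.00 12.00 19.00
      vertex 20.49 3.51 19.00
    endloop
  endfacet
endsolid part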